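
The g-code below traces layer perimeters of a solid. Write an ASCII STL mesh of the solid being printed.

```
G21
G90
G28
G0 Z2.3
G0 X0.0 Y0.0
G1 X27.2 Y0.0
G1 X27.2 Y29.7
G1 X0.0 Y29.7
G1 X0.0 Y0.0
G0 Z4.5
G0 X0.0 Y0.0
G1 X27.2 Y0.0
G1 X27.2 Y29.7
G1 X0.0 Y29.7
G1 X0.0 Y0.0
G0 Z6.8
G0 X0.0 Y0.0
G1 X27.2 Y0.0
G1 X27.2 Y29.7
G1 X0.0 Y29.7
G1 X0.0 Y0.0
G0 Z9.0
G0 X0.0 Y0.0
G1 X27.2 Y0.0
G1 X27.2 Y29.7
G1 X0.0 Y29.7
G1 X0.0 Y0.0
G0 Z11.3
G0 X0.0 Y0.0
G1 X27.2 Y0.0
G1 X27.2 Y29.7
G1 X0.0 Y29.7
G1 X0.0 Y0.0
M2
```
solid part
  facet normal 0.0000 0.0000 -1.0000
    outer loop
      vertex 27.2 29.7 0.0
      vertex 27.2 0.0 0.0
      vertex 0.0 0.0 0.0
    endloop
  endfacet
  facet normal 0.0000 0.0000 -1.0000
    outer loop
      vertex 0.0 29.7 0.0
      vertex 27.2 29.7 0.0
      vertex 0.0 0.0 0.0
    endloop
  endfacet
  facet normal 0.0000 0.0000 1.0000
    outer loop
      vertex 0.0 0.0 11.3
      vertex 27.2 0.0 11.3
      vertex 27.2 29.7 11.3
    endloop
  endfacet
  facet normal 0.0000 0.0000 1.0000
    outer loop
      vertex 0.0 0.0 11.3
      vertex 27.2 29.7 11.3
      vertex 0.0 29.7 11.3
    endloop
  endfacet
  facet normal 0.0000 -1.0000 0.0000
    outer loop
      vertex 0.0 0.0 0.0
      vertex 27.2 0.0 0.0
      vertex 27.2 0.0 11.3
    endloop
  endfacet
  facet normal 0.0000 -1.0000 0.0000
    outer loop
      vertex 0.0 0.0 0.0
      vertex 27.2 0.0 11.3
      vertex 0.0 0.0 11.3
    endloop
  endfacet
  facet normal 0.0000 1.0000 0.0000
    outer loop
      vertex 27.2 29.7 11.3
      vertex 27.2 29.7 0.0
      vertex 0.0 29.7 0.0
    endloop
  endfacet
  facet normal 0.0000 1.0000 0.0000
    outer loop
      vertex 0.0 29.7 11.3
      vertex 27.2 29.7 11.3
      vertex 0.0 29.7 0.0
    endloop
  endfacet
  facet normal -1.0000 0.0000 0.0000
    outer loop
      vertex 0.0 29.7 11.3
      vertex 0.0 29.7 0.0
      vertex 0.0 0.0 0.0
    endloop
  endfacet
  facet normal -1.0000 0.0000 0.0000
    outer loop
      vertex 0.0 0.0 11.3
      vertex 0.0 29.7 11.3
      vertex 0.0 0.0 0.0
    endloop
  endfacet
  facet normal 1.0000 0.0000 0.0000
    outer loop
      vertex 27.2 0.0 0.0
      vertex 27.2 29.7 0.0
      vertex 27.2 29.7 11.3
    endloop
  endfacet
  facet normal 1.0000 0.0000 0.0000
    outer loop
      vertex 27.2 0.0 0.0
      vertex 27.2 29.7 11.3
      vertex 27.2 0.0 11.3
    endloop
  endfacet
endsolid part

The G0 Z moves step by Δz≈2.3 mm. Every layer's G1 loop is the same polygon, so the solid is a straight extrusion of it from z=0 to z≈11.3. Closing with flat bottom and top caps and triangulating gives 12 facets — a rectangular box, roughly 27.2 × 29.7 mm footprint and 11.3 mm tall.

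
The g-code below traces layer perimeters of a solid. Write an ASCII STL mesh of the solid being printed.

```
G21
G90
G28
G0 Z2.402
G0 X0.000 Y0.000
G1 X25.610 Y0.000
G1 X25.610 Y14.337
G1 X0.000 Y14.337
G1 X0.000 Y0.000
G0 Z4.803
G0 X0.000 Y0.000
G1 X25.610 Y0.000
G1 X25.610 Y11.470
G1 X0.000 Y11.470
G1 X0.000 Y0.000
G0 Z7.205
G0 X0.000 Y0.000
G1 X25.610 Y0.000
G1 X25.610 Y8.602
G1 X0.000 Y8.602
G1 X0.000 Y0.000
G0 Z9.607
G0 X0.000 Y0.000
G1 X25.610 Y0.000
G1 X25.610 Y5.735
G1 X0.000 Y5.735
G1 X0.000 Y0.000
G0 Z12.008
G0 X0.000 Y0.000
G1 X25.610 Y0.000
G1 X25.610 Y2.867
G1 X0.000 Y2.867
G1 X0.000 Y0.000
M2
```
solid part
  facet normal 0.0000 0.0000 -1.0000
    outer loop
      vertex 25.610 17.205 0.000
      vertex 25.610 0.000 0.000
      vertex 0.000 0.000 0.000
    endloop
  endfacet
  facet normal 0.0000 0.0000 -1.0000
    outer loop
      vertex 0.000 17.205 0.000
      vertex 25.610 17.205 0.000
      vertex 0.000 0.000 0.000
    endloop
  endfacet
  facet normal 0.0000 -1.0000 0.0000
    outer loop
      vertex 0.000 0.000 0.000
      vertex 25.610 0.000 0.000
      vertex 25.610 0.000 14.410
    endloop
  endfacet
  facet normal 0.0000 -1.0000 0.0000
    outer loop
      vertex 0.000 0.000 0.000
      vertex 25.610 0.000 14.410
      vertex 0.000 0.000 14.410
    endloop
  endfacet
  facet normal 0.0000 0.6421 0.7666
    outer loop
      vertex 0.000 0.000 14.410
      vertex 25.610 0.000 14.410
      vertex 25.610 17.205 0.000
    endloop
  endfacet
  facet normal 0.0000 0.6421 0.7666
    outer loop
      vertex 0.000 0.000 14.410
      vertex 25.610 17.205 0.000
      vertex 0.000 17.205 0.000
    endloop
  endfacet
  facet normal -1.0000 0.0000 0.0000
    outer loop
      vertex 0.000 0.000 14.410
      vertex 0.000 17.205 0.000
      vertex 0.000 0.000 0.000
    endloop
  endfacet
  facet normal 1.0000 0.0000 0.0000
    outer loop
      vertex 25.610 0.000 0.000
      vertex 25.610 17.205 0.000
      vertex 25.610 0.000 14.410
    endloop
  endfacet
endsolid part

The G0 Z moves step by Δz≈2.402 mm. The G1 loops shrink linearly with z, so the solid tapers from its base footprint up to z≈14.4. Closing with a flat bottom cap and the tapered top and triangulating gives 8 facets — a wedge (ramp): 25.6 × 17.2 mm base, rising to 14.4 mm along the y=0 edge and sloping linearly to z=0 at y=17.2.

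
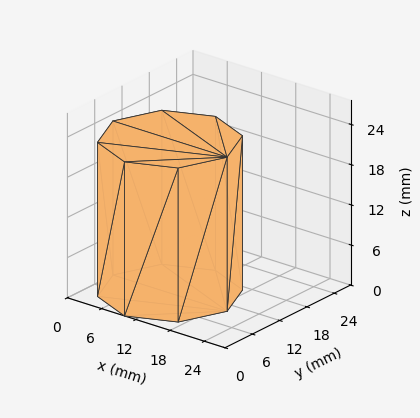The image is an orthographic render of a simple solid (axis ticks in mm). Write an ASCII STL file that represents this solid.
Reading the render: the shape is a regular 8-sided prism (a cylinder approximated with 8 flat sides), circumscribed radius ≈ 10 mm, height ≈ 23 mm (dimensions read to the nearest mm from the axis ticks). For the STL, each face is triangulated and given an outward normal.

solid part
  facet normal 0.0000 0.0000 -1.0000
    outer loop
      vertex 10.00 20.00 0.00
      vertex 17.07 17.07 0.00
      vertex 20.00 10.00 0.00
    endloop
  endfacet
  facet normal 0.0000 0.0000 -1.0000
    outer loop
      vertex 2.93 17.07 0.00
      vertex 10.00 20.00 0.00
      vertex 20.00 10.00 0.00
    endloop
  endfacet
  facet normal 0.0000 0.0000 -1.0000
    outer loop
      vertex 0.00 10.00 0.00
      vertex 2.93 17.07 0.00
      vertex 20.00 10.00 0.00
    endloop
  endfacet
  facet normal 0.0000 0.0000 -1.0000
    outer loop
      vertex 2.93 2.93 0.00
      vertex 0.00 10.00 0.00
      vertex 20.00 10.00 0.00
    endloop
  endfacet
  facet normal 0.0000 0.0000 -1.0000
    outer loop
      vertex 10.00 0.00 0.00
      vertex 2.93 2.93 0.00
      vertex 20.00 10.00 0.00
    endloop
  endfacet
  facet normal 0.0000 0.0000 -1.0000
    outer loop
      vertex 17.07 2.93 0.00
      vertex 10.00 0.00 0.00
      vertex 20.00 10.00 0.00
    endloop
  endfacet
  facet normal 0.0000 0.0000 1.0000
    outer loop
      vertex 20.00 10.00 23.00
      vertex 17.07 17.07 23.00
      vertex 10.00 20.00 23.00
    endloop
  endfacet
  facet normal 0.0000 0.0000 1.0000
    outer loop
      vertex 20.00 10.00 23.00
      vertex 10.00 20.00 23.00
      vertex 2.93 17.07 23.00
    endloop
  endfacet
  facet normal 0.0000 0.0000 1.0000
    outer loop
      vertex 20.00 10.00 23.00
      vertex 2.93 17.07 23.00
      vertex 0.00 10.00 23.00
    endloop
  endfacet
  facet normal 0.0000 0.0000 1.0000
    outer loop
      vertex 20.00 10.00 23.00
      vertex 0.00 10.00 23.00
      vertex 2.93 2.93 23.00
    endloop
  endfacet
  facet normal 0.0000 0.0000 1.0000
    outer loop
      vertex 20.00 10.00 23.00
      vertex 2.93 2.93 23.00
      vertex 10.00 0.00 23.00
    endloop
  endfacet
  facet normal 0.0000 0.0000 1.0000
    outer loop
      vertex 20.00 10.00 23.00
      vertex 10.00 0.00 23.00
      vertex 17.07 2.93 23.00
    endloop
  endfacet
  facet normal 0.9238 0.3829 0.0000
    outer loop
      vertex 20.00 10.00 0.00
      vertex 17.07 17.07 0.00
      vertex 17.07 17.07 23.00
    endloop
  endfacet
  facet normal 0.9238 0.3829 0.0000
    outer loop
      vertex 20.00 10.00 0.00
      vertex 17.07 17.07 23.00
      vertex 20.00 10.00 23.00
    endloop
  endfacet
  facet normal 0.3829 0.9238 0.0000
    outer loop
      vertex 17.07 17.07 0.00
      vertex 10.00 20.00 0.00
      vertex 10.00 20.00 23.00
    endloop
  endfacet
  facet normal 0.3829 0.9238 0.0000
    outer loop
      vertex 17.07 17.07 0.00
      vertex 10.00 20.00 23.00
      vertex 17.07 17.07 23.00
    endloop
  endfacet
  facet normal -0.3829 0.9238 0.0000
    outer loop
      vertex 10.00 20.00 0.00
      vertex 2.93 17.07 0.00
      vertex 2.93 17.07 23.00
    endloop
  endfacet
  facet normal -0.3829 0.9238 0.0000
    outer loop
      vertex 10.00 20.00 0.00
      vertex 2.93 17.07 23.00
      vertex 10.00 20.00 23.00
    endloop
  endfacet
  facet normal -0.9238 0.3829 0.0000
    outer loop
      vertex 2.93 17.07 0.00
      vertex 0.00 10.00 0.00
      vertex 0.00 10.00 23.00
    endloop
  endfacet
  facet normal -0.9238 0.3829 0.0000
    outer loop
      vertex 2.93 17.07 0.00
      vertex 0.00 10.00 23.00
      vertex 2.93 17.07 23.00
    endloop
  endfacet
  facet normal -0.9238 -0.3829 0.0000
    outer loop
      vertex 0.00 10.00 0.00
      vertex 2.93 2.93 0.00
      vertex 2.93 2.93 23.00
    endloop
  endfacet
  facet normal -0.9238 -0.3829 0.0000
    outer loop
      vertex 0.00 10.00 0.00
      vertex 2.93 2.93 23.00
      vertex 0.00 10.00 23.00
    endloop
  endfacet
  facet normal -0.3829 -0.9238 0.0000
    outer loop
      vertex 2.93 2.93 0.00
      vertex 10.00 0.00 0.00
      vertex 10.00 0.00 23.00
    endloop
  endfacet
  facet normal -0.3829 -0.9238 0.0000
    outer loop
      vertex 2.93 2.93 0.00
      vertex 10.00 0.00 23.00
      vertex 2.93 2.93 23.00
    endloop
  endfacet
  facet normal 0.3829 -0.9238 0.0000
    outer loop
      vertex 10.00 0.00 0.00
      vertex 17.07 2.93 0.00
      vertex 17.07 2.93 23.00
    endloop
  endfacet
  facet normal 0.3829 -0.9238 0.0000
    outer loop
      vertex 10.00 0.00 0.00
      vertex 17.07 2.93 23.00
      vertex 10.00 0.00 23.00
    endloop
  endfacet
  facet normal 0.9238 -0.3829 0.0000
    outer loop
      vertex 17.07 2.93 0.00
      vertex 20.00 10.00 0.00
      vertex 20.00 10.00 23.00
    endloop
  endfacet
  facet normal 0.9238 -0.3829 0.0000
    outer loop
      vertex 17.07 2.93 0.00
      vertex 20.00 10.00 23.00
      vertex 17.07 2.93 23.00
    endloop
  endfacet
endsolid part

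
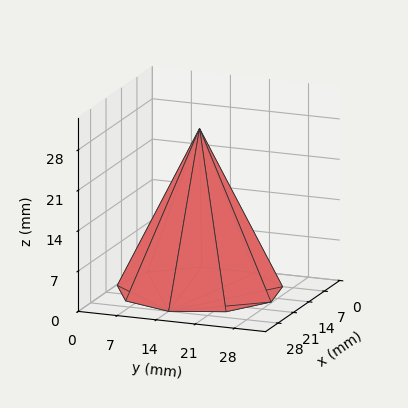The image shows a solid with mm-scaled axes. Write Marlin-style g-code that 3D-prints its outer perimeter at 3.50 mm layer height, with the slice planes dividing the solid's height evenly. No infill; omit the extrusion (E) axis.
Reading the render: the shape is a regular 9-sided pyramid, base circumscribed radius ≈ 14 mm, apex at z ≈ 28 mm (dimensions read to the nearest mm from the axis ticks). For the g-code, the solid's height is divided into equal slices at the stated Δz and each level perimeter traced with G1 moves after a G0 lift.

; perimeter-only toolpath
G21 ; units = mm
G90 ; absolute positioning
G28 ; home
; layer 1
G0 Z3.50
G0 X26.25 Y14.00
G1 X23.38 Y21.88
G1 X16.13 Y26.07
G1 X7.88 Y24.61
G1 X2.48 Y18.19
G1 X2.48 Y9.81
G1 X7.88 Y3.40
G1 X16.13 Y1.93
G1 X23.38 Y6.12
G1 X26.25 Y14.00
; layer 2
G0 Z7.00
G0 X24.50 Y14.00
G1 X22.04 Y20.75
G1 X15.82 Y24.34
G1 X8.75 Y23.09
G1 X4.13 Y17.59
G1 X4.13 Y10.41
G1 X8.75 Y4.91
G1 X15.82 Y3.66
G1 X22.04 Y7.25
G1 X24.50 Y14.00
; layer 3
G0 Z10.50
G0 X22.75 Y14.00
G1 X20.70 Y19.62
G1 X15.52 Y22.62
G1 X9.62 Y21.57
G1 X5.78 Y16.99
G1 X5.78 Y11.01
G1 X9.62 Y6.42
G1 X15.52 Y5.38
G1 X20.70 Y8.38
G1 X22.75 Y14.00
; layer 4
G0 Z14.00
G0 X21.00 Y14.00
G1 X19.36 Y18.50
G1 X15.21 Y20.89
G1 X10.50 Y20.06
G1 X7.42 Y16.39
G1 X7.42 Y11.61
G1 X10.50 Y7.94
G1 X15.21 Y7.11
G1 X19.36 Y9.50
G1 X21.00 Y14.00
; layer 5
G0 Z17.50
G0 X19.25 Y14.00
G1 X18.02 Y17.38
G1 X14.91 Y19.17
G1 X11.38 Y18.55
G1 X9.06 Y15.80
G1 X9.06 Y12.20
G1 X11.38 Y9.46
G1 X14.91 Y8.83
G1 X18.02 Y10.62
G1 X19.25 Y14.00
; layer 6
G0 Z21.00
G0 X17.50 Y14.00
G1 X16.68 Y16.25
G1 X14.61 Y17.45
G1 X12.25 Y17.03
G1 X10.71 Y15.20
G1 X10.71 Y12.80
G1 X12.25 Y10.97
G1 X14.61 Y10.55
G1 X16.68 Y11.75
G1 X17.50 Y14.00
; layer 7
G0 Z24.50
G0 X15.75 Y14.00
G1 X15.34 Y15.12
G1 X14.30 Y15.72
G1 X13.12 Y15.52
G1 X12.36 Y14.60
G1 X12.36 Y13.40
G1 X13.12 Y12.48
G1 X14.30 Y12.28
G1 X15.34 Y12.88
G1 X15.75 Y14.00
M2 ; end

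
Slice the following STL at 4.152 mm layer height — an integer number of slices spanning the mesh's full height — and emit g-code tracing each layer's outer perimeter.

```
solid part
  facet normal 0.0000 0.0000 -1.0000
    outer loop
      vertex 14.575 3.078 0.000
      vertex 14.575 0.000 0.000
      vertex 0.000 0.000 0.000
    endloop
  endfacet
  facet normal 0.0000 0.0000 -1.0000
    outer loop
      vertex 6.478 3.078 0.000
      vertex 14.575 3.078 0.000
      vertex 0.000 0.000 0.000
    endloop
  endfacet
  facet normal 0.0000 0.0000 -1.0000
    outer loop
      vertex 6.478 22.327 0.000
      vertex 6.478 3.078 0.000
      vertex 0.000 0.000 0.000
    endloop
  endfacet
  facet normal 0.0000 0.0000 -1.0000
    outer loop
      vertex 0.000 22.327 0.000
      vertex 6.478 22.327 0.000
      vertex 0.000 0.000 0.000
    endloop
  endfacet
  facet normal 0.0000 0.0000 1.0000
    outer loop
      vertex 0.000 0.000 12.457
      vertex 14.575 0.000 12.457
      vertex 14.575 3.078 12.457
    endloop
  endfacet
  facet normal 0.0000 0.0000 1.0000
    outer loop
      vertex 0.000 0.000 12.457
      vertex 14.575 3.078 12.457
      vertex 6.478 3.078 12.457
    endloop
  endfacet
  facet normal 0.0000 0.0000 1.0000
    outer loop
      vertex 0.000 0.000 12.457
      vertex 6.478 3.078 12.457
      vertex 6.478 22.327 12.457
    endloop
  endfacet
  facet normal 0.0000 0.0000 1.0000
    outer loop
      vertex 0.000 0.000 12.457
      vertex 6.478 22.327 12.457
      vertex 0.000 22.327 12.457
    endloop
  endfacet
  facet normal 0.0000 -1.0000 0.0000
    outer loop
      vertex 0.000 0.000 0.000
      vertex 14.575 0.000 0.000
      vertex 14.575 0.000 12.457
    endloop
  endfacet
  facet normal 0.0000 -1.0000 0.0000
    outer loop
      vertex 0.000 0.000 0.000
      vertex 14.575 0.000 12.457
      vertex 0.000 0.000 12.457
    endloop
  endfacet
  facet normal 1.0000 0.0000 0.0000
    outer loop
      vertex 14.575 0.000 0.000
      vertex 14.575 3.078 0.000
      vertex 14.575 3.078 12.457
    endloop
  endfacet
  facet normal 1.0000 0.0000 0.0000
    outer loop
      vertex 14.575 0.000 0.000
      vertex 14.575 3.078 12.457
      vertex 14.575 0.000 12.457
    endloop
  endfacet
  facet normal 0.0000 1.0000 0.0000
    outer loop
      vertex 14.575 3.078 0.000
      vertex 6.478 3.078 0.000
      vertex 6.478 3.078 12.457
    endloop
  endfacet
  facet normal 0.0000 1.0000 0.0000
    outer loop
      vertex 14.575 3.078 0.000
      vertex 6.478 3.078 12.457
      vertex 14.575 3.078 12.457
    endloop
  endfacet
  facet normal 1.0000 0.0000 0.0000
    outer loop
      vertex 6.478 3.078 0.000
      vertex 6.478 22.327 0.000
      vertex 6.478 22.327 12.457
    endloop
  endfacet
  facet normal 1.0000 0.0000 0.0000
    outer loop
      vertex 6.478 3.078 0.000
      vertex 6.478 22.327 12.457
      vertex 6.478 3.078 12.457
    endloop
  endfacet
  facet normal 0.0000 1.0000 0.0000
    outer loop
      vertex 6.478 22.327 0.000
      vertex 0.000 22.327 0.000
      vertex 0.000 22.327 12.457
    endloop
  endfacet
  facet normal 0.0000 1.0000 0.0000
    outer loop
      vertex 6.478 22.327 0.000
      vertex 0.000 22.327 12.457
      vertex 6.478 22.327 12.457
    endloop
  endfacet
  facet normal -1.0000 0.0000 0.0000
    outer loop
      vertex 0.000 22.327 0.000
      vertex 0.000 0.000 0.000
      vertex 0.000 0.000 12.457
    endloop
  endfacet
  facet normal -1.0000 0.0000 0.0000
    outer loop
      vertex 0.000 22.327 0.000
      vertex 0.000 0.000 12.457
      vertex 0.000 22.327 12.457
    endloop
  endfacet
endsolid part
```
; perimeter-only toolpath
G21 ; units = mm
G90 ; absolute positioning
G28 ; home
; layer 1
G0 Z4.152
G0 X0.000 Y0.000
G1 X14.575 Y0.000
G1 X14.575 Y3.078
G1 X6.478 Y3.078
G1 X6.478 Y22.327
G1 X0.000 Y22.327
G1 X0.000 Y0.000
; layer 2
G0 Z8.305
G0 X0.000 Y0.000
G1 X14.575 Y0.000
G1 X14.575 Y3.078
G1 X6.478 Y3.078
G1 X6.478 Y22.327
G1 X0.000 Y22.327
G1 X0.000 Y0.000
; layer 3
G0 Z12.457
G0 X0.000 Y0.000
G1 X14.575 Y0.000
G1 X14.575 Y3.078
G1 X6.478 Y3.078
G1 X6.478 Y22.327
G1 X0.000 Y22.327
G1 X0.000 Y0.000
M2 ; end

The solid is an L-shaped prism: outer 14.6 × 22.3 mm, arm thicknesses ≈ 3.08 mm (horizontal) and 6.48 mm (vertical), extruded 12.5 mm in z. Slicing at Δz = 4.152 mm — 3 equal slices spanning the solid's height, so layer i sits at z = i·h/3 — gives 3 non-empty perimeters. Each is a 6-segment closed polygon; G0 lifts to the layer z and rapids to the start vertex, then G1 traces the edges.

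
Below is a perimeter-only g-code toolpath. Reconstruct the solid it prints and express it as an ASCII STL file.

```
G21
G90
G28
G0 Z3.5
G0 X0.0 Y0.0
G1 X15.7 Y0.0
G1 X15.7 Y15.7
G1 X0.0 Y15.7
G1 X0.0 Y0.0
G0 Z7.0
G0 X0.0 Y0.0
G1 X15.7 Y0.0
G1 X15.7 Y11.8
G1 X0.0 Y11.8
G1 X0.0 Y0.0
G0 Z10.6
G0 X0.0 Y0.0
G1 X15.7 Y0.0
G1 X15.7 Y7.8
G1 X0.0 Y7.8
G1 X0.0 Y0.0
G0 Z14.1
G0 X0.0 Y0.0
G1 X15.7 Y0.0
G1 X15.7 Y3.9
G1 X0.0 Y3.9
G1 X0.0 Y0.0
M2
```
solid part
  facet normal 0.0000 0.0000 -1.0000
    outer loop
      vertex 15.7 19.6 0.0
      vertex 15.7 0.0 0.0
      vertex 0.0 0.0 0.0
    endloop
  endfacet
  facet normal 0.0000 0.0000 -1.0000
    outer loop
      vertex 0.0 19.6 0.0
      vertex 15.7 19.6 0.0
      vertex 0.0 0.0 0.0
    endloop
  endfacet
  facet normal 0.0000 -1.0000 0.0000
    outer loop
      vertex 0.0 0.0 0.0
      vertex 15.7 0.0 0.0
      vertex 15.7 0.0 17.6
    endloop
  endfacet
  facet normal 0.0000 -1.0000 0.0000
    outer loop
      vertex 0.0 0.0 0.0
      vertex 15.7 0.0 17.6
      vertex 0.0 0.0 17.6
    endloop
  endfacet
  facet normal 0.0000 0.6681 0.7440
    outer loop
      vertex 0.0 0.0 17.6
      vertex 15.7 0.0 17.6
      vertex 15.7 19.6 0.0
    endloop
  endfacet
  facet normal 0.0000 0.6681 0.7440
    outer loop
      vertex 0.0 0.0 17.6
      vertex 15.7 19.6 0.0
      vertex 0.0 19.6 0.0
    endloop
  endfacet
  facet normal -1.0000 0.0000 0.0000
    outer loop
      vertex 0.0 0.0 17.6
      vertex 0.0 19.6 0.0
      vertex 0.0 0.0 0.0
    endloop
  endfacet
  facet normal 1.0000 0.0000 0.0000
    outer loop
      vertex 15.7 0.0 0.0
      vertex 15.7 19.6 0.0
      vertex 15.7 0.0 17.6
    endloop
  endfacet
endsolid part

The G0 Z moves step by Δz≈3.5 mm. The G1 loops shrink linearly with z, so the solid tapers from its base footprint up to z≈17.6. Closing with a flat bottom cap and the tapered top and triangulating gives 8 facets — a wedge (ramp): 15.7 × 19.6 mm base, rising to 17.6 mm along the y=0 edge and sloping linearly to z=0 at y=19.6.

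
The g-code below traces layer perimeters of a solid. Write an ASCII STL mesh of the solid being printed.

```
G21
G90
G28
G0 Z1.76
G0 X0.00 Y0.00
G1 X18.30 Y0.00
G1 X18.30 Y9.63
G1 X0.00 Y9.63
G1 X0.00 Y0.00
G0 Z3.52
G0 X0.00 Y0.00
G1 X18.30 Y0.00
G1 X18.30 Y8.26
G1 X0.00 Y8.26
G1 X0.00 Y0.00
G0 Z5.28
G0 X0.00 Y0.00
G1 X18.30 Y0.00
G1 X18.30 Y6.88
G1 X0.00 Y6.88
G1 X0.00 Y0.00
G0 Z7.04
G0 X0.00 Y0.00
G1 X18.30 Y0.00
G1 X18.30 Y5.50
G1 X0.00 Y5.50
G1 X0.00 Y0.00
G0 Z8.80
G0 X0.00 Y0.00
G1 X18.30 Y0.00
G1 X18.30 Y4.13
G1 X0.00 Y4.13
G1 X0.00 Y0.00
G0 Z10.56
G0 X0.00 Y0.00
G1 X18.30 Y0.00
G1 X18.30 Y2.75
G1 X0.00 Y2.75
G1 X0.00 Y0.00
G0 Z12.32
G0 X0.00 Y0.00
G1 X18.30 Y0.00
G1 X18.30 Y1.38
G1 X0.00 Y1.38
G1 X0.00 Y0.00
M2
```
solid part
  facet normal 0.0000 0.0000 -1.0000
    outer loop
      vertex 18.30 11.01 0.00
      vertex 18.30 0.00 0.00
      vertex 0.00 0.00 0.00
    endloop
  endfacet
  facet normal 0.0000 0.0000 -1.0000
    outer loop
      vertex 0.00 11.01 0.00
      vertex 18.30 11.01 0.00
      vertex 0.00 0.00 0.00
    endloop
  endfacet
  facet normal 0.0000 -1.0000 0.0000
    outer loop
      vertex 0.00 0.00 0.00
      vertex 18.30 0.00 0.00
      vertex 18.30 0.00 14.08
    endloop
  endfacet
  facet normal 0.0000 -1.0000 0.0000
    outer loop
      vertex 0.00 0.00 0.00
      vertex 18.30 0.00 14.08
      vertex 0.00 0.00 14.08
    endloop
  endfacet
  facet normal 0.0000 0.7878 0.6160
    outer loop
      vertex 0.00 0.00 14.08
      vertex 18.30 0.00 14.08
      vertex 18.30 11.01 0.00
    endloop
  endfacet
  facet normal 0.0000 0.7878 0.6160
    outer loop
      vertex 0.00 0.00 14.08
      vertex 18.30 11.01 0.00
      vertex 0.00 11.01 0.00
    endloop
  endfacet
  facet normal -1.0000 0.0000 0.0000
    outer loop
      vertex 0.00 0.00 14.08
      vertex 0.00 11.01 0.00
      vertex 0.00 0.00 0.00
    endloop
  endfacet
  facet normal 1.0000 0.0000 0.0000
    outer loop
      vertex 18.30 0.00 0.00
      vertex 18.30 11.01 0.00
      vertex 18.30 0.00 14.08
    endloop
  endfacet
endsolid part

The G0 Z moves step by Δz≈1.76 mm. The G1 loops shrink linearly with z, so the solid tapers from its base footprint up to z≈14.1. Closing with a flat bottom cap and the tapered top and triangulating gives 8 facets — a wedge (ramp): 18.3 × 11 mm base, rising to 14.1 mm along the y=0 edge and sloping linearly to z=0 at y=11.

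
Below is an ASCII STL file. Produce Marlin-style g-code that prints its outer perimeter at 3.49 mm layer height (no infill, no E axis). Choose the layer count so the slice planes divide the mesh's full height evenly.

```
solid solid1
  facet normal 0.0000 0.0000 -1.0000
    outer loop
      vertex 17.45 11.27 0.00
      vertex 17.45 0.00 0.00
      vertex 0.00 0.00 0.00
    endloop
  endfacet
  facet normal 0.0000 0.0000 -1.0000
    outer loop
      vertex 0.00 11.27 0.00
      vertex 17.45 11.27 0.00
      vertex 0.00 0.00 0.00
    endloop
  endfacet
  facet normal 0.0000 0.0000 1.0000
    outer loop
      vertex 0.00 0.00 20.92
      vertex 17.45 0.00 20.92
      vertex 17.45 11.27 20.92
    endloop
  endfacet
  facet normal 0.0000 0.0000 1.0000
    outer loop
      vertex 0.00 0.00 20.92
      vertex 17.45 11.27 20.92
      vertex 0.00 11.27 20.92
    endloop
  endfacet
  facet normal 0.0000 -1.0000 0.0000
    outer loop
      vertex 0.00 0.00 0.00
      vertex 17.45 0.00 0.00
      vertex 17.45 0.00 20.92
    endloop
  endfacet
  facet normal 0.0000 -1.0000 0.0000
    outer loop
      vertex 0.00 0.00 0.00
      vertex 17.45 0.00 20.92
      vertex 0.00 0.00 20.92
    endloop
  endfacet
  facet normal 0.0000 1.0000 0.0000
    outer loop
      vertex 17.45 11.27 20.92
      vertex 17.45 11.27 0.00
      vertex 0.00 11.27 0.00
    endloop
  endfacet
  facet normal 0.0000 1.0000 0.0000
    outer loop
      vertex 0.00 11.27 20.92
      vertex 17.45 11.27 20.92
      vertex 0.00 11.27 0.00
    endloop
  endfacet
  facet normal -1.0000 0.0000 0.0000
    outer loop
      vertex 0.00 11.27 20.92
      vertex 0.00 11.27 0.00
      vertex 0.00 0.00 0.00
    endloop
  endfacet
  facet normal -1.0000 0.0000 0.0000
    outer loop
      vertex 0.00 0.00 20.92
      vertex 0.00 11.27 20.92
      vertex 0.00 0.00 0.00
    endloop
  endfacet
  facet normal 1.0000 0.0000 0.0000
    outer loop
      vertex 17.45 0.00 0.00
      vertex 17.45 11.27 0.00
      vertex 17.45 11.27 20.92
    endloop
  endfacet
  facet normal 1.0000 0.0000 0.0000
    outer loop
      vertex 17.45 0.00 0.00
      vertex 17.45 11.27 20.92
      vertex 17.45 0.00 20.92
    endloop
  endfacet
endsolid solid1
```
; perimeter-only toolpath
G21 ; units = mm
G90 ; absolute positioning
G28 ; home
; layer 1
G0 Z3.49
G0 X0.00 Y0.00
G1 X17.45 Y0.00
G1 X17.45 Y11.27
G1 X0.00 Y11.27
G1 X0.00 Y0.00
; layer 2
G0 Z6.97
G0 X0.00 Y0.00
G1 X17.45 Y0.00
G1 X17.45 Y11.27
G1 X0.00 Y11.27
G1 X0.00 Y0.00
; layer 3
G0 Z10.46
G0 X0.00 Y0.00
G1 X17.45 Y0.00
G1 X17.45 Y11.27
G1 X0.00 Y11.27
G1 X0.00 Y0.00
; layer 4
G0 Z13.95
G0 X0.00 Y0.00
G1 X17.45 Y0.00
G1 X17.45 Y11.27
G1 X0.00 Y11.27
G1 X0.00 Y0.00
; layer 5
G0 Z17.43
G0 X0.00 Y0.00
G1 X17.45 Y0.00
G1 X17.45 Y11.27
G1 X0.00 Y11.27
G1 X0.00 Y0.00
; layer 6
G0 Z20.92
G0 X0.00 Y0.00
G1 X17.45 Y0.00
G1 X17.45 Y11.27
G1 X0.00 Y11.27
G1 X0.00 Y0.00
M2 ; end

The solid is a rectangular box, roughly 17.4 × 11.3 mm footprint and 20.9 mm tall. Slicing at Δz = 3.49 mm — 6 equal slices spanning the solid's height, so layer i sits at z = i·h/6 — gives 6 non-empty perimeters. Each is a 4-segment closed polygon; G0 lifts to the layer z and rapids to the start vertex, then G1 traces the edges.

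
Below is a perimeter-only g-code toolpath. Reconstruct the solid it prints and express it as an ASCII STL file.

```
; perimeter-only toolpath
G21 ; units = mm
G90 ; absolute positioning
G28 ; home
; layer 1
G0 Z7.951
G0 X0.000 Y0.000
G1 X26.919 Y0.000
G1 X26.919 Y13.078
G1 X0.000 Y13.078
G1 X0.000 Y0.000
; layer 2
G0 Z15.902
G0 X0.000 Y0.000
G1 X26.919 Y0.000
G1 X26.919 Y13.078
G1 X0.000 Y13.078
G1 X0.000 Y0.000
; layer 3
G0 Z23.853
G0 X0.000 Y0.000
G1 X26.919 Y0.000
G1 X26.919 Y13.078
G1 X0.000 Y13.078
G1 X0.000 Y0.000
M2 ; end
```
solid part
  facet normal 0.0000 0.0000 -1.0000
    outer loop
      vertex 26.919 13.078 0.000
      vertex 26.919 0.000 0.000
      vertex 0.000 0.000 0.000
    endloop
  endfacet
  facet normal 0.0000 0.0000 -1.0000
    outer loop
      vertex 0.000 13.078 0.000
      vertex 26.919 13.078 0.000
      vertex 0.000 0.000 0.000
    endloop
  endfacet
  facet normal 0.0000 0.0000 1.0000
    outer loop
      vertex 0.000 0.000 23.853
      vertex 26.919 0.000 23.853
      vertex 26.919 13.078 23.853
    endloop
  endfacet
  facet normal 0.0000 0.0000 1.0000
    outer loop
      vertex 0.000 0.000 23.853
      vertex 26.919 13.078 23.853
      vertex 0.000 13.078 23.853
    endloop
  endfacet
  facet normal 0.0000 -1.0000 0.0000
    outer loop
      vertex 0.000 0.000 0.000
      vertex 26.919 0.000 0.000
      vertex 26.919 0.000 23.853
    endloop
  endfacet
  facet normal 0.0000 -1.0000 0.0000
    outer loop
      vertex 0.000 0.000 0.000
      vertex 26.919 0.000 23.853
      vertex 0.000 0.000 23.853
    endloop
  endfacet
  facet normal 0.0000 1.0000 0.0000
    outer loop
      vertex 26.919 13.078 23.853
      vertex 26.919 13.078 0.000
      vertex 0.000 13.078 0.000
    endloop
  endfacet
  facet normal 0.0000 1.0000 0.0000
    outer loop
      vertex 0.000 13.078 23.853
      vertex 26.919 13.078 23.853
      vertex 0.000 13.078 0.000
    endloop
  endfacet
  facet normal -1.0000 0.0000 0.0000
    outer loop
      vertex 0.000 13.078 23.853
      vertex 0.000 13.078 0.000
      vertex 0.000 0.000 0.000
    endloop
  endfacet
  facet normal -1.0000 0.0000 0.0000
    outer loop
      vertex 0.000 0.000 23.853
      vertex 0.000 13.078 23.853
      vertex 0.000 0.000 0.000
    endloop
  endfacet
  facet normal 1.0000 0.0000 0.0000
    outer loop
      vertex 26.919 0.000 0.000
      vertex 26.919 13.078 0.000
      vertex 26.919 13.078 23.853
    endloop
  endfacet
  facet normal 1.0000 0.0000 0.0000
    outer loop
      vertex 26.919 0.000 0.000
      vertex 26.919 13.078 23.853
      vertex 26.919 0.000 23.853
    endloop
  endfacet
endsolid part

The G0 Z moves step by Δz≈7.951 mm. Every layer's G1 loop is the same polygon, so the solid is a straight extrusion of it from z=0 to z≈23.9. Closing with flat bottom and top caps and triangulating gives 12 facets — a rectangular box, roughly 26.9 × 13.1 mm footprint and 23.9 mm tall.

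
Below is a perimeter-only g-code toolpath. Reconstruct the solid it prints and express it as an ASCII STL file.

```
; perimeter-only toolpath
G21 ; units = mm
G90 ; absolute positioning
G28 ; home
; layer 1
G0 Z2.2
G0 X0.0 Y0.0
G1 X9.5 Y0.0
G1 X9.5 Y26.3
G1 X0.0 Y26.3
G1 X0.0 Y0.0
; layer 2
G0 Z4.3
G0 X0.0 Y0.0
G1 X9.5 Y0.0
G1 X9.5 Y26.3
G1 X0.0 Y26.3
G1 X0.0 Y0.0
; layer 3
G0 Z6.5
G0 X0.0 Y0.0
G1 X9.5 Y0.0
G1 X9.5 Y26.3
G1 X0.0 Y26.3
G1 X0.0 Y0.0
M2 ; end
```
solid part
  facet normal 0.0000 0.0000 -1.0000
    outer loop
      vertex 9.5 26.3 0.0
      vertex 9.5 0.0 0.0
      vertex 0.0 0.0 0.0
    endloop
  endfacet
  facet normal 0.0000 0.0000 -1.0000
    outer loop
      vertex 0.0 26.3 0.0
      vertex 9.5 26.3 0.0
      vertex 0.0 0.0 0.0
    endloop
  endfacet
  facet normal 0.0000 0.0000 1.0000
    outer loop
      vertex 0.0 0.0 6.5
      vertex 9.5 0.0 6.5
      vertex 9.5 26.3 6.5
    endloop
  endfacet
  facet normal 0.0000 0.0000 1.0000
    outer loop
      vertex 0.0 0.0 6.5
      vertex 9.5 26.3 6.5
      vertex 0.0 26.3 6.5
    endloop
  endfacet
  facet normal 0.0000 -1.0000 0.0000
    outer loop
      vertex 0.0 0.0 0.0
      vertex 9.5 0.0 0.0
      vertex 9.5 0.0 6.5
    endloop
  endfacet
  facet normal 0.0000 -1.0000 0.0000
    outer loop
      vertex 0.0 0.0 0.0
      vertex 9.5 0.0 6.5
      vertex 0.0 0.0 6.5
    endloop
  endfacet
  facet normal 0.0000 1.0000 0.0000
    outer loop
      vertex 9.5 26.3 6.5
      vertex 9.5 26.3 0.0
      vertex 0.0 26.3 0.0
    endloop
  endfacet
  facet normal 0.0000 1.0000 0.0000
    outer loop
      vertex 0.0 26.3 6.5
      vertex 9.5 26.3 6.5
      vertex 0.0 26.3 0.0
    endloop
  endfacet
  facet normal -1.0000 0.0000 0.0000
    outer loop
      vertex 0.0 26.3 6.5
      vertex 0.0 26.3 0.0
      vertex 0.0 0.0 0.0
    endloop
  endfacet
  facet normal -1.0000 0.0000 0.0000
    outer loop
      vertex 0.0 0.0 6.5
      vertex 0.0 26.3 6.5
      vertex 0.0 0.0 0.0
    endloop
  endfacet
  facet normal 1.0000 0.0000 0.0000
    outer loop
      vertex 9.5 0.0 0.0
      vertex 9.5 26.3 0.0
      vertex 9.5 26.3 6.5
    endloop
  endfacet
  facet normal 1.0000 0.0000 0.0000
    outer loop
      vertex 9.5 0.0 0.0
      vertex 9.5 26.3 6.5
      vertex 9.5 0.0 6.5
    endloop
  endfacet
endsolid part

The G0 Z moves step by Δz≈2.2 mm. Every layer's G1 loop is the same polygon, so the solid is a straight extrusion of it from z=0 to z≈6.5. Closing with flat bottom and top caps and triangulating gives 12 facets — a rectangular box, roughly 9.5 × 26.3 mm footprint and 6.5 mm tall.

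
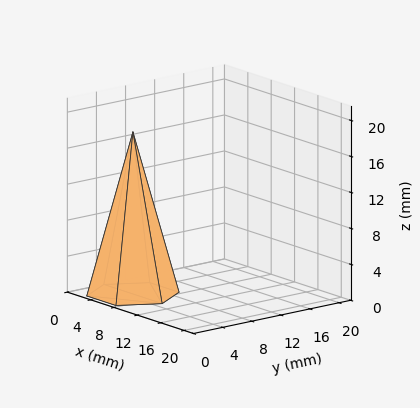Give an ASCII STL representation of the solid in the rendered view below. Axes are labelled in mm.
Reading the render: the shape is a regular 6-sided pyramid, base circumscribed radius ≈ 5 mm, apex at z ≈ 18 mm (dimensions read to the nearest mm from the axis ticks). For the STL, each face is triangulated and given an outward normal.

solid part
  facet normal 0.0000 0.0000 -1.0000
    outer loop
      vertex 2.50 9.33 0.00
      vertex 7.50 9.33 0.00
      vertex 10.00 5.00 0.00
    endloop
  endfacet
  facet normal 0.0000 0.0000 -1.0000
    outer loop
      vertex 0.00 5.00 0.00
      vertex 2.50 9.33 0.00
      vertex 10.00 5.00 0.00
    endloop
  endfacet
  facet normal 0.0000 0.0000 -1.0000
    outer loop
      vertex 2.50 0.67 0.00
      vertex 0.00 5.00 0.00
      vertex 10.00 5.00 0.00
    endloop
  endfacet
  facet normal 0.0000 0.0000 -1.0000
    outer loop
      vertex 7.50 0.67 0.00
      vertex 2.50 0.67 0.00
      vertex 10.00 5.00 0.00
    endloop
  endfacet
  facet normal 0.8420 0.4861 0.2339
    outer loop
      vertex 10.00 5.00 0.00
      vertex 7.50 9.33 0.00
      vertex 5.00 5.00 18.00
    endloop
  endfacet
  facet normal 0.0000 0.9723 0.2339
    outer loop
      vertex 7.50 9.33 0.00
      vertex 2.50 9.33 0.00
      vertex 5.00 5.00 18.00
    endloop
  endfacet
  facet normal -0.8420 0.4861 0.2339
    outer loop
      vertex 2.50 9.33 0.00
      vertex 0.00 5.00 0.00
      vertex 5.00 5.00 18.00
    endloop
  endfacet
  facet normal -0.8420 -0.4861 0.2339
    outer loop
      vertex 0.00 5.00 0.00
      vertex 2.50 0.67 0.00
      vertex 5.00 5.00 18.00
    endloop
  endfacet
  facet normal 0.0000 -0.9723 0.2339
    outer loop
      vertex 2.50 0.67 0.00
      vertex 7.50 0.67 0.00
      vertex 5.00 5.00 18.00
    endloop
  endfacet
  facet normal 0.8420 -0.4861 0.2339
    outer loop
      vertex 7.50 0.67 0.00
      vertex 10.00 5.00 0.00
      vertex 5.00 5.00 18.00
    endloop
  endfacet
endsolid part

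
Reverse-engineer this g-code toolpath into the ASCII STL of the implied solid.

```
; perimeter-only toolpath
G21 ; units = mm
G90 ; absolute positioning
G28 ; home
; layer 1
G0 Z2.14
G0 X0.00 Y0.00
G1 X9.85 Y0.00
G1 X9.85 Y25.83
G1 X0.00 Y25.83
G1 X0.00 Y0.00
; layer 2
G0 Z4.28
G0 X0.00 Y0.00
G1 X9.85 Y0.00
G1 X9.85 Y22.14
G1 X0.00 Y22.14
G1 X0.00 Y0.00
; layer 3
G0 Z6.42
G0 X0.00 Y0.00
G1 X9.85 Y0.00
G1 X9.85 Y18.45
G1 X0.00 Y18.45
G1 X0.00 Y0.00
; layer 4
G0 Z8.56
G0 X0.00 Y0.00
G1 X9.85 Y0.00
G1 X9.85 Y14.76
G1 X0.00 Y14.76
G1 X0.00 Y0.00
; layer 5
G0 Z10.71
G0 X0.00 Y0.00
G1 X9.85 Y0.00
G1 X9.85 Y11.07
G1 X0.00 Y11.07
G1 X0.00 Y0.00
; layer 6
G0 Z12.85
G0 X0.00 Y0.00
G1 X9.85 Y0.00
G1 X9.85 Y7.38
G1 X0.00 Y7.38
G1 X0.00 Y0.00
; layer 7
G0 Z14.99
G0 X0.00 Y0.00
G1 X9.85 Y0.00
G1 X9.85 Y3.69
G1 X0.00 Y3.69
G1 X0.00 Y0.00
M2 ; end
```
solid part
  facet normal 0.0000 0.0000 -1.0000
    outer loop
      vertex 9.85 29.52 0.00
      vertex 9.85 0.00 0.00
      vertex 0.00 0.00 0.00
    endloop
  endfacet
  facet normal 0.0000 0.0000 -1.0000
    outer loop
      vertex 0.00 29.52 0.00
      vertex 9.85 29.52 0.00
      vertex 0.00 0.00 0.00
    endloop
  endfacet
  facet normal 0.0000 -1.0000 0.0000
    outer loop
      vertex 0.00 0.00 0.00
      vertex 9.85 0.00 0.00
      vertex 9.85 0.00 17.13
    endloop
  endfacet
  facet normal 0.0000 -1.0000 0.0000
    outer loop
      vertex 0.00 0.00 0.00
      vertex 9.85 0.00 17.13
      vertex 0.00 0.00 17.13
    endloop
  endfacet
  facet normal 0.0000 0.5019 0.8649
    outer loop
      vertex 0.00 0.00 17.13
      vertex 9.85 0.00 17.13
      vertex 9.85 29.52 0.00
    endloop
  endfacet
  facet normal 0.0000 0.5019 0.8649
    outer loop
      vertex 0.00 0.00 17.13
      vertex 9.85 29.52 0.00
      vertex 0.00 29.52 0.00
    endloop
  endfacet
  facet normal -1.0000 0.0000 0.0000
    outer loop
      vertex 0.00 0.00 17.13
      vertex 0.00 29.52 0.00
      vertex 0.00 0.00 0.00
    endloop
  endfacet
  facet normal 1.0000 0.0000 0.0000
    outer loop
      vertex 9.85 0.00 0.00
      vertex 9.85 29.52 0.00
      vertex 9.85 0.00 17.13
    endloop
  endfacet
endsolid part

The G0 Z moves step by Δz≈2.14 mm. The G1 loops shrink linearly with z, so the solid tapers from its base footprint up to z≈17.1. Closing with a flat bottom cap and the tapered top and triangulating gives 8 facets — a wedge (ramp): 9.85 × 29.5 mm base, rising to 17.1 mm along the y=0 edge and sloping linearly to z=0 at y=29.5.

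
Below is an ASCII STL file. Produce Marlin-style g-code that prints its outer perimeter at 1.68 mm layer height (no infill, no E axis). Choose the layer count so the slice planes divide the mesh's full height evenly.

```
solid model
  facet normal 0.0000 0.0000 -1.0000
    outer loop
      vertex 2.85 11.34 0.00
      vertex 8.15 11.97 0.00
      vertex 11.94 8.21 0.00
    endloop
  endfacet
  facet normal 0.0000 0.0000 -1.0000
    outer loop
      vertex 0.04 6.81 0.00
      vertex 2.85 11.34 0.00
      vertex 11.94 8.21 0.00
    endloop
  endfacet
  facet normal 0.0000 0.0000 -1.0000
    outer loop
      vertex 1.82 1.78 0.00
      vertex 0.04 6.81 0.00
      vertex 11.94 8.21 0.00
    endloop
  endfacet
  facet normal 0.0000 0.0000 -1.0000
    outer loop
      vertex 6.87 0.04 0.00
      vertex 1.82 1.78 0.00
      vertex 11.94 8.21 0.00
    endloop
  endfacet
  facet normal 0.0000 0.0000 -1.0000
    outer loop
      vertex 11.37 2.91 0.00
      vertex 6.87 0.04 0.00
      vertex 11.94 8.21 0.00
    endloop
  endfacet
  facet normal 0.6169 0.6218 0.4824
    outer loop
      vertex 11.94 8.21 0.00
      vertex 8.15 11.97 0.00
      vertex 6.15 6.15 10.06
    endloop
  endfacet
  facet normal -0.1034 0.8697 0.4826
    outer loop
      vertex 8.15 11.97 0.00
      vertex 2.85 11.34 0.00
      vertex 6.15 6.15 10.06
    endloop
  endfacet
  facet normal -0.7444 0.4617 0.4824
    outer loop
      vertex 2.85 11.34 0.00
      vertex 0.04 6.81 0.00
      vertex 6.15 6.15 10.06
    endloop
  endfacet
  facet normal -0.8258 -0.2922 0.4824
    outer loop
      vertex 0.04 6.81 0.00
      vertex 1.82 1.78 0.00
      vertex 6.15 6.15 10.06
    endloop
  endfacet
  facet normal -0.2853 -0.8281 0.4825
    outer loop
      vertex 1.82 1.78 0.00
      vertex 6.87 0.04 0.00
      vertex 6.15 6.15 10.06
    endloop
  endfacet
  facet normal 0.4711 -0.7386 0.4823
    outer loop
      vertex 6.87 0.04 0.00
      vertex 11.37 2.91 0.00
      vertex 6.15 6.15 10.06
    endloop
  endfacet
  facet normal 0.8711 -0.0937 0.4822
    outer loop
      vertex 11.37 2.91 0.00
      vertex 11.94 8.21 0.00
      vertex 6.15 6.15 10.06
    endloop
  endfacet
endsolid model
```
; perimeter-only toolpath
G21 ; units = mm
G90 ; absolute positioning
G28 ; home
; layer 1
G0 Z1.68
G0 X10.97 Y7.87
G1 X7.82 Y11.00
G1 X3.40 Y10.48
G1 X1.06 Y6.70
G1 X2.54 Y2.51
G1 X6.75 Y1.06
G1 X10.50 Y3.45
G1 X10.97 Y7.87
; layer 2
G0 Z3.35
G0 X10.01 Y7.52
G1 X7.48 Y10.03
G1 X3.95 Y9.61
G1 X2.08 Y6.59
G1 X3.26 Y3.24
G1 X6.63 Y2.08
G1 X9.63 Y3.99
G1 X10.01 Y7.52
; layer 3
G0 Z5.03
G0 X9.04 Y7.18
G1 X7.15 Y9.06
G1 X4.50 Y8.75
G1 X3.10 Y6.48
G1 X3.99 Y3.97
G1 X6.51 Y3.10
G1 X8.76 Y4.53
G1 X9.04 Y7.18
; layer 4
G0 Z6.71
G0 X8.08 Y6.84
G1 X6.82 Y8.09
G1 X5.05 Y7.88
G1 X4.11 Y6.37
G1 X4.71 Y4.69
G1 X6.39 Y4.11
G1 X7.89 Y5.07
G1 X8.08 Y6.84
; layer 5
G0 Z8.38
G0 X7.12 Y6.49
G1 X6.48 Y7.12
G1 X5.60 Y7.02
G1 X5.13 Y6.26
G1 X5.43 Y5.42
G1 X6.27 Y5.13
G1 X7.02 Y5.61
G1 X7.12 Y6.49
M2 ; end

The solid is a regular 7-sided pyramid, base circumscribed radius ≈ 6.15 mm, apex at z ≈ 10.1 mm. Slicing at Δz = 1.68 mm — 6 equal slices spanning the solid's height, so layer i sits at z = i·h/6 — gives 5 non-empty perimeters. Each is a 7-segment closed polygon; G0 lifts to the layer z and rapids to the start vertex, then G1 traces the edges. The cross-section shrinks linearly with z (the slice at the apex is degenerate and omitted).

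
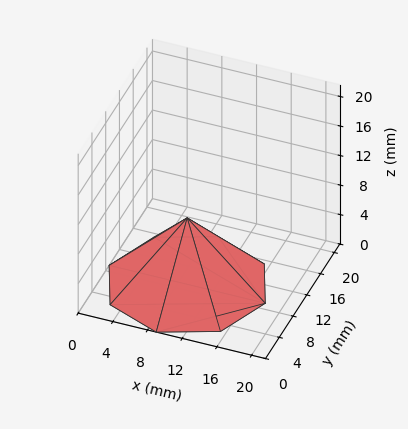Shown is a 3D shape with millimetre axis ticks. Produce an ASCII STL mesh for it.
Reading the render: the shape is a regular 8-sided pyramid, base circumscribed radius ≈ 9 mm, apex at z ≈ 9 mm (dimensions read to the nearest mm from the axis ticks). For the STL, each face is triangulated and given an outward normal.

solid part
  facet normal 0.0000 0.0000 -1.0000
    outer loop
      vertex 9.000 18.000 0.000
      vertex 15.364 15.364 0.000
      vertex 18.000 9.000 0.000
    endloop
  endfacet
  facet normal 0.0000 0.0000 -1.0000
    outer loop
      vertex 2.636 15.364 0.000
      vertex 9.000 18.000 0.000
      vertex 18.000 9.000 0.000
    endloop
  endfacet
  facet normal 0.0000 0.0000 -1.0000
    outer loop
      vertex 0.000 9.000 0.000
      vertex 2.636 15.364 0.000
      vertex 18.000 9.000 0.000
    endloop
  endfacet
  facet normal 0.0000 0.0000 -1.0000
    outer loop
      vertex 2.636 2.636 0.000
      vertex 0.000 9.000 0.000
      vertex 18.000 9.000 0.000
    endloop
  endfacet
  facet normal 0.0000 0.0000 -1.0000
    outer loop
      vertex 9.000 0.000 0.000
      vertex 2.636 2.636 0.000
      vertex 18.000 9.000 0.000
    endloop
  endfacet
  facet normal 0.0000 0.0000 -1.0000
    outer loop
      vertex 15.364 2.636 0.000
      vertex 9.000 0.000 0.000
      vertex 18.000 9.000 0.000
    endloop
  endfacet
  facet normal 0.6786 0.2811 0.6786
    outer loop
      vertex 18.000 9.000 0.000
      vertex 15.364 15.364 0.000
      vertex 9.000 9.000 9.000
    endloop
  endfacet
  facet normal 0.2811 0.6786 0.6786
    outer loop
      vertex 15.364 15.364 0.000
      vertex 9.000 18.000 0.000
      vertex 9.000 9.000 9.000
    endloop
  endfacet
  facet normal -0.2811 0.6786 0.6786
    outer loop
      vertex 9.000 18.000 0.000
      vertex 2.636 15.364 0.000
      vertex 9.000 9.000 9.000
    endloop
  endfacet
  facet normal -0.6786 0.2811 0.6786
    outer loop
      vertex 2.636 15.364 0.000
      vertex 0.000 9.000 0.000
      vertex 9.000 9.000 9.000
    endloop
  endfacet
  facet normal -0.6786 -0.2811 0.6786
    outer loop
      vertex 0.000 9.000 0.000
      vertex 2.636 2.636 0.000
      vertex 9.000 9.000 9.000
    endloop
  endfacet
  facet normal -0.2811 -0.6786 0.6786
    outer loop
      vertex 2.636 2.636 0.000
      vertex 9.000 0.000 0.000
      vertex 9.000 9.000 9.000
    endloop
  endfacet
  facet normal 0.2811 -0.6786 0.6786
    outer loop
      vertex 9.000 0.000 0.000
      vertex 15.364 2.636 0.000
      vertex 9.000 9.000 9.000
    endloop
  endfacet
  facet normal 0.6786 -0.2811 0.6786
    outer loop
      vertex 15.364 2.636 0.000
      vertex 18.000 9.000 0.000
      vertex 9.000 9.000 9.000
    endloop
  endfacet
endsolid part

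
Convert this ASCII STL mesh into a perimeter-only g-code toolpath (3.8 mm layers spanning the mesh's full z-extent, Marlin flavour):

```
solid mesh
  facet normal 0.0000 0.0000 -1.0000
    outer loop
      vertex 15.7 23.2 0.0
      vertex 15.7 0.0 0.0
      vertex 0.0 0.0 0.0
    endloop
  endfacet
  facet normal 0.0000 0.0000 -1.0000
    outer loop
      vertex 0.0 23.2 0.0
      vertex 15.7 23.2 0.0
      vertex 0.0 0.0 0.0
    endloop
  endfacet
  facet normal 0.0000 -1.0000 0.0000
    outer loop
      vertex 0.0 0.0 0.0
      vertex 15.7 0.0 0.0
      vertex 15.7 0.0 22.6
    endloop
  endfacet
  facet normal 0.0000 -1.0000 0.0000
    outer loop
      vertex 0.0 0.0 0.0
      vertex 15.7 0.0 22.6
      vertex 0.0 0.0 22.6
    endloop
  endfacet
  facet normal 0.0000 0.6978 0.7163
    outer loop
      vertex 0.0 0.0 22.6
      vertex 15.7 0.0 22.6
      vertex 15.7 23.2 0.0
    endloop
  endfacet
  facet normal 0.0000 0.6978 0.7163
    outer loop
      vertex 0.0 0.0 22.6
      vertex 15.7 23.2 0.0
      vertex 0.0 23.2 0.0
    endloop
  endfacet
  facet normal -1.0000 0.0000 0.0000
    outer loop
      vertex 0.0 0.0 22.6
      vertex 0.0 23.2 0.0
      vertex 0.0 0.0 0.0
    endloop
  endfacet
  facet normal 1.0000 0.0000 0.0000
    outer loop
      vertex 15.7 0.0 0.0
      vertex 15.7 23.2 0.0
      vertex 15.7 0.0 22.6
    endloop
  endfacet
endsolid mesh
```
; perimeter-only toolpath
G21 ; units = mm
G90 ; absolute positioning
G28 ; home
; layer 1
G0 Z3.8
G0 X0.0 Y0.0
G1 X15.7 Y0.0
G1 X15.7 Y19.3
G1 X0.0 Y19.3
G1 X0.0 Y0.0
; layer 2
G0 Z7.5
G0 X0.0 Y0.0
G1 X15.7 Y0.0
G1 X15.7 Y15.5
G1 X0.0 Y15.5
G1 X0.0 Y0.0
; layer 3
G0 Z11.3
G0 X0.0 Y0.0
G1 X15.7 Y0.0
G1 X15.7 Y11.6
G1 X0.0 Y11.6
G1 X0.0 Y0.0
; layer 4
G0 Z15.1
G0 X0.0 Y0.0
G1 X15.7 Y0.0
G1 X15.7 Y7.7
G1 X0.0 Y7.7
G1 X0.0 Y0.0
; layer 5
G0 Z18.8
G0 X0.0 Y0.0
G1 X15.7 Y0.0
G1 X15.7 Y3.9
G1 X0.0 Y3.9
G1 X0.0 Y0.0
M2 ; end

The solid is a wedge (ramp): 15.7 × 23.2 mm base, rising to 22.6 mm along the y=0 edge and sloping linearly to z=0 at y=23.2. Slicing at Δz = 3.8 mm — 6 equal slices spanning the solid's height, so layer i sits at z = i·h/6 — gives 5 non-empty perimeters. Each is a 4-segment closed polygon; G0 lifts to the layer z and rapids to the start vertex, then G1 traces the edges. The cross-section shrinks linearly with z (the slice at the apex is degenerate and omitted).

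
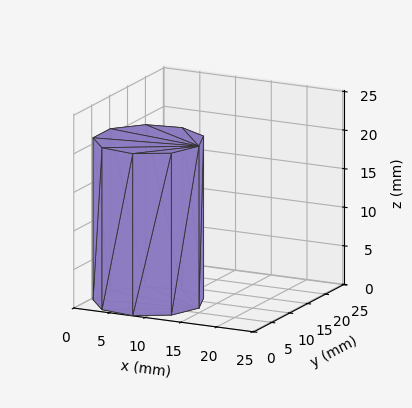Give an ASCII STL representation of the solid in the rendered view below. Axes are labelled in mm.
Reading the render: the shape is a regular 9-sided prism (a cylinder approximated with 9 flat sides), circumscribed radius ≈ 7 mm, height ≈ 21 mm (dimensions read to the nearest mm from the axis ticks). For the STL, each face is triangulated and given an outward normal.

solid part
  facet normal 0.0000 0.0000 -1.0000
    outer loop
      vertex 8.2 13.9 0.0
      vertex 12.4 11.5 0.0
      vertex 14.0 7.0 0.0
    endloop
  endfacet
  facet normal 0.0000 0.0000 -1.0000
    outer loop
      vertex 3.5 13.1 0.0
      vertex 8.2 13.9 0.0
      vertex 14.0 7.0 0.0
    endloop
  endfacet
  facet normal 0.0000 0.0000 -1.0000
    outer loop
      vertex 0.4 9.4 0.0
      vertex 3.5 13.1 0.0
      vertex 14.0 7.0 0.0
    endloop
  endfacet
  facet normal 0.0000 0.0000 -1.0000
    outer loop
      vertex 0.4 4.6 0.0
      vertex 0.4 9.4 0.0
      vertex 14.0 7.0 0.0
    endloop
  endfacet
  facet normal 0.0000 0.0000 -1.0000
    outer loop
      vertex 3.5 0.9 0.0
      vertex 0.4 4.6 0.0
      vertex 14.0 7.0 0.0
    endloop
  endfacet
  facet normal 0.0000 0.0000 -1.0000
    outer loop
      vertex 8.2 0.1 0.0
      vertex 3.5 0.9 0.0
      vertex 14.0 7.0 0.0
    endloop
  endfacet
  facet normal 0.0000 0.0000 -1.0000
    outer loop
      vertex 12.4 2.5 0.0
      vertex 8.2 0.1 0.0
      vertex 14.0 7.0 0.0
    endloop
  endfacet
  facet normal 0.0000 0.0000 1.0000
    outer loop
      vertex 14.0 7.0 21.0
      vertex 12.4 11.5 21.0
      vertex 8.2 13.9 21.0
    endloop
  endfacet
  facet normal 0.0000 0.0000 1.0000
    outer loop
      vertex 14.0 7.0 21.0
      vertex 8.2 13.9 21.0
      vertex 3.5 13.1 21.0
    endloop
  endfacet
  facet normal 0.0000 0.0000 1.0000
    outer loop
      vertex 14.0 7.0 21.0
      vertex 3.5 13.1 21.0
      vertex 0.4 9.4 21.0
    endloop
  endfacet
  facet normal 0.0000 0.0000 1.0000
    outer loop
      vertex 14.0 7.0 21.0
      vertex 0.4 9.4 21.0
      vertex 0.4 4.6 21.0
    endloop
  endfacet
  facet normal 0.0000 0.0000 1.0000
    outer loop
      vertex 14.0 7.0 21.0
      vertex 0.4 4.6 21.0
      vertex 3.5 0.9 21.0
    endloop
  endfacet
  facet normal 0.0000 0.0000 1.0000
    outer loop
      vertex 14.0 7.0 21.0
      vertex 3.5 0.9 21.0
      vertex 8.2 0.1 21.0
    endloop
  endfacet
  facet normal 0.0000 0.0000 1.0000
    outer loop
      vertex 14.0 7.0 21.0
      vertex 8.2 0.1 21.0
      vertex 12.4 2.5 21.0
    endloop
  endfacet
  facet normal 0.9422 0.3350 0.0000
    outer loop
      vertex 14.0 7.0 0.0
      vertex 12.4 11.5 0.0
      vertex 12.4 11.5 21.0
    endloop
  endfacet
  facet normal 0.9422 0.3350 0.0000
    outer loop
      vertex 14.0 7.0 0.0
      vertex 12.4 11.5 21.0
      vertex 14.0 7.0 21.0
    endloop
  endfacet
  facet normal 0.4961 0.8682 0.0000
    outer loop
      vertex 12.4 11.5 0.0
      vertex 8.2 13.9 0.0
      vertex 8.2 13.9 21.0
    endloop
  endfacet
  facet normal 0.4961 0.8682 0.0000
    outer loop
      vertex 12.4 11.5 0.0
      vertex 8.2 13.9 21.0
      vertex 12.4 11.5 21.0
    endloop
  endfacet
  facet normal -0.1678 0.9858 0.0000
    outer loop
      vertex 8.2 13.9 0.0
      vertex 3.5 13.1 0.0
      vertex 3.5 13.1 21.0
    endloop
  endfacet
  facet normal -0.1678 0.9858 0.0000
    outer loop
      vertex 8.2 13.9 0.0
      vertex 3.5 13.1 21.0
      vertex 8.2 13.9 21.0
    endloop
  endfacet
  facet normal -0.7665 0.6422 0.0000
    outer loop
      vertex 3.5 13.1 0.0
      vertex 0.4 9.4 0.0
      vertex 0.4 9.4 21.0
    endloop
  endfacet
  facet normal -0.7665 0.6422 0.0000
    outer loop
      vertex 3.5 13.1 0.0
      vertex 0.4 9.4 21.0
      vertex 3.5 13.1 21.0
    endloop
  endfacet
  facet normal -1.0000 0.0000 0.0000
    outer loop
      vertex 0.4 9.4 0.0
      vertex 0.4 4.6 0.0
      vertex 0.4 4.6 21.0
    endloop
  endfacet
  facet normal -1.0000 0.0000 0.0000
    outer loop
      vertex 0.4 9.4 0.0
      vertex 0.4 4.6 21.0
      vertex 0.4 9.4 21.0
    endloop
  endfacet
  facet normal -0.7665 -0.6422 0.0000
    outer loop
      vertex 0.4 4.6 0.0
      vertex 3.5 0.9 0.0
      vertex 3.5 0.9 21.0
    endloop
  endfacet
  facet normal -0.7665 -0.6422 0.0000
    outer loop
      vertex 0.4 4.6 0.0
      vertex 3.5 0.9 21.0
      vertex 0.4 4.6 21.0
    endloop
  endfacet
  facet normal -0.1678 -0.9858 0.0000
    outer loop
      vertex 3.5 0.9 0.0
      vertex 8.2 0.1 0.0
      vertex 8.2 0.1 21.0
    endloop
  endfacet
  facet normal -0.1678 -0.9858 0.0000
    outer loop
      vertex 3.5 0.9 0.0
      vertex 8.2 0.1 21.0
      vertex 3.5 0.9 21.0
    endloop
  endfacet
  facet normal 0.4961 -0.8682 0.0000
    outer loop
      vertex 8.2 0.1 0.0
      vertex 12.4 2.5 0.0
      vertex 12.4 2.5 21.0
    endloop
  endfacet
  facet normal 0.4961 -0.8682 0.0000
    outer loop
      vertex 8.2 0.1 0.0
      vertex 12.4 2.5 21.0
      vertex 8.2 0.1 21.0
    endloop
  endfacet
  facet normal 0.9422 -0.3350 0.0000
    outer loop
      vertex 12.4 2.5 0.0
      vertex 14.0 7.0 0.0
      vertex 14.0 7.0 21.0
    endloop
  endfacet
  facet normal 0.9422 -0.3350 0.0000
    outer loop
      vertex 12.4 2.5 0.0
      vertex 14.0 7.0 21.0
      vertex 12.4 2.5 21.0
    endloop
  endfacet
endsolid part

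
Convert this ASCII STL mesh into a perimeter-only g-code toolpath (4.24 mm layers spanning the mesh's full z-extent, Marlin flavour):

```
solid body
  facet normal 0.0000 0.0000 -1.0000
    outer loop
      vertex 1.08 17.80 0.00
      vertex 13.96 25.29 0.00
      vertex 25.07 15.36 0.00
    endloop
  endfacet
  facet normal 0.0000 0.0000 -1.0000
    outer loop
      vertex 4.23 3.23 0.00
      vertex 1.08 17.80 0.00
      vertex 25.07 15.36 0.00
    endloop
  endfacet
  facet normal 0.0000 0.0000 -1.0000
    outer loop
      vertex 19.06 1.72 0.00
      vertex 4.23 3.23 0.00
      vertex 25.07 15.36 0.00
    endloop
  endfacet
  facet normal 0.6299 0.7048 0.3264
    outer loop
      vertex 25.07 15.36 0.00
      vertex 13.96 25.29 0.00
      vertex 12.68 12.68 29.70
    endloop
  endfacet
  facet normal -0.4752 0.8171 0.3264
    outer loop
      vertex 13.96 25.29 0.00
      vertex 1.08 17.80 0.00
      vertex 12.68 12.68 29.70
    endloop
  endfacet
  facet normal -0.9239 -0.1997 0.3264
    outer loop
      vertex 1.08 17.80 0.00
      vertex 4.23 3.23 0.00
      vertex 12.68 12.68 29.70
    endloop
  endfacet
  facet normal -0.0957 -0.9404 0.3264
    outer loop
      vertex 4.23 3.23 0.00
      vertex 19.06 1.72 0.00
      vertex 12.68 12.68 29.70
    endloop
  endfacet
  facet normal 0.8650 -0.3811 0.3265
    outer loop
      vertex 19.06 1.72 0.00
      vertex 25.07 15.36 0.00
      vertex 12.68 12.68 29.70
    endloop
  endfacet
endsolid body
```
; perimeter-only toolpath
G21 ; units = mm
G90 ; absolute positioning
G28 ; home
; layer 1
G0 Z4.24
G0 X23.30 Y14.98
G1 X13.78 Y23.49
G1 X2.74 Y17.07
G1 X5.44 Y4.58
G1 X18.15 Y3.29
G1 X23.30 Y14.98
; layer 2
G0 Z8.49
G0 X21.53 Y14.59
G1 X13.59 Y21.69
G1 X4.39 Y16.34
G1 X6.64 Y5.93
G1 X17.24 Y4.85
G1 X21.53 Y14.59
; layer 3
G0 Z12.73
G0 X19.76 Y14.21
G1 X13.41 Y19.89
G1 X6.05 Y15.61
G1 X7.85 Y7.28
G1 X16.33 Y6.42
G1 X19.76 Y14.21
; layer 4
G0 Z16.97
G0 X17.99 Y13.83
G1 X13.23 Y18.08
G1 X7.71 Y14.87
G1 X9.06 Y8.63
G1 X15.41 Y7.98
G1 X17.99 Y13.83
; layer 5
G0 Z21.21
G0 X16.22 Y13.45
G1 X13.05 Y16.28
G1 X9.37 Y14.14
G1 X10.27 Y9.98
G1 X14.50 Y9.55
G1 X16.22 Y13.45
; layer 6
G0 Z25.46
G0 X14.45 Y13.06
G1 X12.86 Y14.48
G1 X11.02 Y13.41
G1 X11.47 Y11.33
G1 X13.59 Y11.11
G1 X14.45 Y13.06
M2 ; end

The solid is a regular 5-sided pyramid, base circumscribed radius ≈ 12.7 mm, apex at z ≈ 29.7 mm. Slicing at Δz = 4.24 mm — 7 equal slices spanning the solid's height, so layer i sits at z = i·h/7 — gives 6 non-empty perimeters. Each is a 5-segment closed polygon; G0 lifts to the layer z and rapids to the start vertex, then G1 traces the edges. The cross-section shrinks linearly with z (the slice at the apex is degenerate and omitted).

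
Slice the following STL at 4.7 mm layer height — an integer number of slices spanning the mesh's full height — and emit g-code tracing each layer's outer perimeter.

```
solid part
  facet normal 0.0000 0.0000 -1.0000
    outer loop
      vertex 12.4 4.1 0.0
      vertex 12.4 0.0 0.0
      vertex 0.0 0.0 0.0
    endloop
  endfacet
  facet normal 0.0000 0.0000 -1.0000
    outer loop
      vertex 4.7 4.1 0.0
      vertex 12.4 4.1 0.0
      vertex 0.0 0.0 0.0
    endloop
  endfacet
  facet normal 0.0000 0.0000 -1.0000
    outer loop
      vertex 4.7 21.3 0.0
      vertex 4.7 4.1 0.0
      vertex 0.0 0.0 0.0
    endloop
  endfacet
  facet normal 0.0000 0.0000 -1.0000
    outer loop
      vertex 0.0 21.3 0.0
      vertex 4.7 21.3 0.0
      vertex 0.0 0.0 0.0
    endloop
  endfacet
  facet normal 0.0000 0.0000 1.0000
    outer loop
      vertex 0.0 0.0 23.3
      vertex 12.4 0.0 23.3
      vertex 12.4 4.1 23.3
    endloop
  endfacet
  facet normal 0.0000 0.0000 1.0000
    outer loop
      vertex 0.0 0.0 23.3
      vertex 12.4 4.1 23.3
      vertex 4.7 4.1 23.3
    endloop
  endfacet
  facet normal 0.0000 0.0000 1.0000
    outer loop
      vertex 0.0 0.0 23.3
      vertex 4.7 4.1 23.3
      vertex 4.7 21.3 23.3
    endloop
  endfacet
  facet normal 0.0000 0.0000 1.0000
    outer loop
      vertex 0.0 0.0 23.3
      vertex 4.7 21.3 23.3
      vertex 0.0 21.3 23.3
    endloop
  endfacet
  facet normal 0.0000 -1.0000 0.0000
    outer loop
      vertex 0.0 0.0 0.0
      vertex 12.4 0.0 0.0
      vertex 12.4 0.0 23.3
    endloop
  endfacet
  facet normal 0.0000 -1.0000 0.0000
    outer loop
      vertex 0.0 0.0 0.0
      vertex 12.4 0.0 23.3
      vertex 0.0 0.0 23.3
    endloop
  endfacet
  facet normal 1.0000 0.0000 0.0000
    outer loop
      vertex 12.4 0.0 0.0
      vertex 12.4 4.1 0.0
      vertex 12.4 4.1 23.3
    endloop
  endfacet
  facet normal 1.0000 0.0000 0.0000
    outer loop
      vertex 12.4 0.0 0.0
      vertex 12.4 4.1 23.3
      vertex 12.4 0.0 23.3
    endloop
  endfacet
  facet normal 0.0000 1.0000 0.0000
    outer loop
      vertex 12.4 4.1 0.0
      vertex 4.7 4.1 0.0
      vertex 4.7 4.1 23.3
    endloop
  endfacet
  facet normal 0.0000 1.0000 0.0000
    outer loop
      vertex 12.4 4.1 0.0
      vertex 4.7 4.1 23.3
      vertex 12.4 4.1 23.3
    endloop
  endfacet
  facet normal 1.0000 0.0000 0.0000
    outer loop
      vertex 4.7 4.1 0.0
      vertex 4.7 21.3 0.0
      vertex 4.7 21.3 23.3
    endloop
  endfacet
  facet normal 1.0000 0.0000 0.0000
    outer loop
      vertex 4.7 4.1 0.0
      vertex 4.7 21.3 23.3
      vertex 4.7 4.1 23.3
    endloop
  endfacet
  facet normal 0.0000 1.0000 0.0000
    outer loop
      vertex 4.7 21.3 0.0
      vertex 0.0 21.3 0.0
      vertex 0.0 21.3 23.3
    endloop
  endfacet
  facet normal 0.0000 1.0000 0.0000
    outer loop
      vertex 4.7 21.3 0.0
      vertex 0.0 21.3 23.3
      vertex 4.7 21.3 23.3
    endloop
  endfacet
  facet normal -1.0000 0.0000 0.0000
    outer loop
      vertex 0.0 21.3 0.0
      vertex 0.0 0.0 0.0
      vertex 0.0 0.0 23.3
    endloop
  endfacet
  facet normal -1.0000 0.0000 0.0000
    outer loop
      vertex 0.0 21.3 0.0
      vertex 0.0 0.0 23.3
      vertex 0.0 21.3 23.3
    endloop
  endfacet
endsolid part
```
; perimeter-only toolpath
G21 ; units = mm
G90 ; absolute positioning
G28 ; home
; layer 1
G0 Z4.7
G0 X0.0 Y0.0
G1 X12.4 Y0.0
G1 X12.4 Y4.1
G1 X4.7 Y4.1
G1 X4.7 Y21.3
G1 X0.0 Y21.3
G1 X0.0 Y0.0
; layer 2
G0 Z9.3
G0 X0.0 Y0.0
G1 X12.4 Y0.0
G1 X12.4 Y4.1
G1 X4.7 Y4.1
G1 X4.7 Y21.3
G1 X0.0 Y21.3
G1 X0.0 Y0.0
; layer 3
G0 Z14.0
G0 X0.0 Y0.0
G1 X12.4 Y0.0
G1 X12.4 Y4.1
G1 X4.7 Y4.1
G1 X4.7 Y21.3
G1 X0.0 Y21.3
G1 X0.0 Y0.0
; layer 4
G0 Z18.6
G0 X0.0 Y0.0
G1 X12.4 Y0.0
G1 X12.4 Y4.1
G1 X4.7 Y4.1
G1 X4.7 Y21.3
G1 X0.0 Y21.3
G1 X0.0 Y0.0
; layer 5
G0 Z23.3
G0 X0.0 Y0.0
G1 X12.4 Y0.0
G1 X12.4 Y4.1
G1 X4.7 Y4.1
G1 X4.7 Y21.3
G1 X0.0 Y21.3
G1 X0.0 Y0.0
M2 ; end

The solid is an L-shaped prism: outer 12.4 × 21.3 mm, arm thicknesses ≈ 4.1 mm (horizontal) and 4.7 mm (vertical), extruded 23.3 mm in z. Slicing at Δz = 4.7 mm — 5 equal slices spanning the solid's height, so layer i sits at z = i·h/5 — gives 5 non-empty perimeters. Each is a 6-segment closed polygon; G0 lifts to the layer z and rapids to the start vertex, then G1 traces the edges.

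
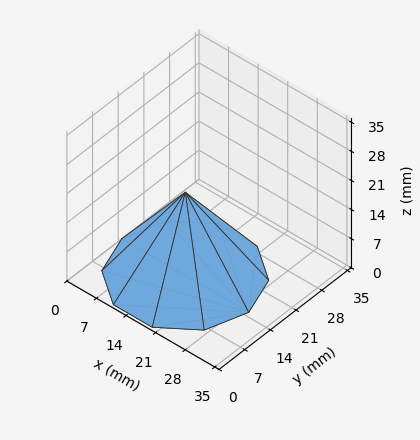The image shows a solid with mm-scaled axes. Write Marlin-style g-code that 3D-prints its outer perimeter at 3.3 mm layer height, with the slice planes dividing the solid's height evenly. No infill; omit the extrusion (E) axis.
Reading the render: the shape is a regular 10-sided pyramid, base circumscribed radius ≈ 15 mm, apex at z ≈ 20 mm (dimensions read to the nearest mm from the axis ticks). For the g-code, the solid's height is divided into equal slices at the stated Δz and each level perimeter traced with G1 moves after a G0 lift.

; perimeter-only toolpath
G21 ; units = mm
G90 ; absolute positioning
G28 ; home
; layer 1
G0 Z3.3
G0 X27.5 Y15.0
G1 X25.1 Y22.3
G1 X18.8 Y26.9
G1 X11.2 Y26.9
G1 X4.9 Y22.3
G1 X2.5 Y15.0
G1 X4.9 Y7.7
G1 X11.2 Y3.1
G1 X18.8 Y3.1
G1 X25.1 Y7.7
G1 X27.5 Y15.0
; layer 2
G0 Z6.7
G0 X25.0 Y15.0
G1 X23.1 Y20.9
G1 X18.1 Y24.5
G1 X11.9 Y24.5
G1 X6.9 Y20.9
G1 X5.0 Y15.0
G1 X6.9 Y9.1
G1 X11.9 Y5.5
G1 X18.1 Y5.5
G1 X23.1 Y9.1
G1 X25.0 Y15.0
; layer 3
G0 Z10.0
G0 X22.5 Y15.0
G1 X21.1 Y19.4
G1 X17.3 Y22.1
G1 X12.7 Y22.1
G1 X8.9 Y19.4
G1 X7.5 Y15.0
G1 X8.9 Y10.6
G1 X12.7 Y7.8
G1 X17.3 Y7.8
G1 X21.1 Y10.6
G1 X22.5 Y15.0
; layer 4
G0 Z13.3
G0 X20.0 Y15.0
G1 X19.0 Y17.9
G1 X16.5 Y19.8
G1 X13.5 Y19.8
G1 X11.0 Y17.9
G1 X10.0 Y15.0
G1 X11.0 Y12.1
G1 X13.5 Y10.2
G1 X16.5 Y10.2
G1 X19.0 Y12.1
G1 X20.0 Y15.0
; layer 5
G0 Z16.7
G0 X17.5 Y15.0
G1 X17.0 Y16.5
G1 X15.8 Y17.4
G1 X14.2 Y17.4
G1 X13.0 Y16.5
G1 X12.5 Y15.0
G1 X13.0 Y13.5
G1 X14.2 Y12.6
G1 X15.8 Y12.6
G1 X17.0 Y13.5
G1 X17.5 Y15.0
M2 ; end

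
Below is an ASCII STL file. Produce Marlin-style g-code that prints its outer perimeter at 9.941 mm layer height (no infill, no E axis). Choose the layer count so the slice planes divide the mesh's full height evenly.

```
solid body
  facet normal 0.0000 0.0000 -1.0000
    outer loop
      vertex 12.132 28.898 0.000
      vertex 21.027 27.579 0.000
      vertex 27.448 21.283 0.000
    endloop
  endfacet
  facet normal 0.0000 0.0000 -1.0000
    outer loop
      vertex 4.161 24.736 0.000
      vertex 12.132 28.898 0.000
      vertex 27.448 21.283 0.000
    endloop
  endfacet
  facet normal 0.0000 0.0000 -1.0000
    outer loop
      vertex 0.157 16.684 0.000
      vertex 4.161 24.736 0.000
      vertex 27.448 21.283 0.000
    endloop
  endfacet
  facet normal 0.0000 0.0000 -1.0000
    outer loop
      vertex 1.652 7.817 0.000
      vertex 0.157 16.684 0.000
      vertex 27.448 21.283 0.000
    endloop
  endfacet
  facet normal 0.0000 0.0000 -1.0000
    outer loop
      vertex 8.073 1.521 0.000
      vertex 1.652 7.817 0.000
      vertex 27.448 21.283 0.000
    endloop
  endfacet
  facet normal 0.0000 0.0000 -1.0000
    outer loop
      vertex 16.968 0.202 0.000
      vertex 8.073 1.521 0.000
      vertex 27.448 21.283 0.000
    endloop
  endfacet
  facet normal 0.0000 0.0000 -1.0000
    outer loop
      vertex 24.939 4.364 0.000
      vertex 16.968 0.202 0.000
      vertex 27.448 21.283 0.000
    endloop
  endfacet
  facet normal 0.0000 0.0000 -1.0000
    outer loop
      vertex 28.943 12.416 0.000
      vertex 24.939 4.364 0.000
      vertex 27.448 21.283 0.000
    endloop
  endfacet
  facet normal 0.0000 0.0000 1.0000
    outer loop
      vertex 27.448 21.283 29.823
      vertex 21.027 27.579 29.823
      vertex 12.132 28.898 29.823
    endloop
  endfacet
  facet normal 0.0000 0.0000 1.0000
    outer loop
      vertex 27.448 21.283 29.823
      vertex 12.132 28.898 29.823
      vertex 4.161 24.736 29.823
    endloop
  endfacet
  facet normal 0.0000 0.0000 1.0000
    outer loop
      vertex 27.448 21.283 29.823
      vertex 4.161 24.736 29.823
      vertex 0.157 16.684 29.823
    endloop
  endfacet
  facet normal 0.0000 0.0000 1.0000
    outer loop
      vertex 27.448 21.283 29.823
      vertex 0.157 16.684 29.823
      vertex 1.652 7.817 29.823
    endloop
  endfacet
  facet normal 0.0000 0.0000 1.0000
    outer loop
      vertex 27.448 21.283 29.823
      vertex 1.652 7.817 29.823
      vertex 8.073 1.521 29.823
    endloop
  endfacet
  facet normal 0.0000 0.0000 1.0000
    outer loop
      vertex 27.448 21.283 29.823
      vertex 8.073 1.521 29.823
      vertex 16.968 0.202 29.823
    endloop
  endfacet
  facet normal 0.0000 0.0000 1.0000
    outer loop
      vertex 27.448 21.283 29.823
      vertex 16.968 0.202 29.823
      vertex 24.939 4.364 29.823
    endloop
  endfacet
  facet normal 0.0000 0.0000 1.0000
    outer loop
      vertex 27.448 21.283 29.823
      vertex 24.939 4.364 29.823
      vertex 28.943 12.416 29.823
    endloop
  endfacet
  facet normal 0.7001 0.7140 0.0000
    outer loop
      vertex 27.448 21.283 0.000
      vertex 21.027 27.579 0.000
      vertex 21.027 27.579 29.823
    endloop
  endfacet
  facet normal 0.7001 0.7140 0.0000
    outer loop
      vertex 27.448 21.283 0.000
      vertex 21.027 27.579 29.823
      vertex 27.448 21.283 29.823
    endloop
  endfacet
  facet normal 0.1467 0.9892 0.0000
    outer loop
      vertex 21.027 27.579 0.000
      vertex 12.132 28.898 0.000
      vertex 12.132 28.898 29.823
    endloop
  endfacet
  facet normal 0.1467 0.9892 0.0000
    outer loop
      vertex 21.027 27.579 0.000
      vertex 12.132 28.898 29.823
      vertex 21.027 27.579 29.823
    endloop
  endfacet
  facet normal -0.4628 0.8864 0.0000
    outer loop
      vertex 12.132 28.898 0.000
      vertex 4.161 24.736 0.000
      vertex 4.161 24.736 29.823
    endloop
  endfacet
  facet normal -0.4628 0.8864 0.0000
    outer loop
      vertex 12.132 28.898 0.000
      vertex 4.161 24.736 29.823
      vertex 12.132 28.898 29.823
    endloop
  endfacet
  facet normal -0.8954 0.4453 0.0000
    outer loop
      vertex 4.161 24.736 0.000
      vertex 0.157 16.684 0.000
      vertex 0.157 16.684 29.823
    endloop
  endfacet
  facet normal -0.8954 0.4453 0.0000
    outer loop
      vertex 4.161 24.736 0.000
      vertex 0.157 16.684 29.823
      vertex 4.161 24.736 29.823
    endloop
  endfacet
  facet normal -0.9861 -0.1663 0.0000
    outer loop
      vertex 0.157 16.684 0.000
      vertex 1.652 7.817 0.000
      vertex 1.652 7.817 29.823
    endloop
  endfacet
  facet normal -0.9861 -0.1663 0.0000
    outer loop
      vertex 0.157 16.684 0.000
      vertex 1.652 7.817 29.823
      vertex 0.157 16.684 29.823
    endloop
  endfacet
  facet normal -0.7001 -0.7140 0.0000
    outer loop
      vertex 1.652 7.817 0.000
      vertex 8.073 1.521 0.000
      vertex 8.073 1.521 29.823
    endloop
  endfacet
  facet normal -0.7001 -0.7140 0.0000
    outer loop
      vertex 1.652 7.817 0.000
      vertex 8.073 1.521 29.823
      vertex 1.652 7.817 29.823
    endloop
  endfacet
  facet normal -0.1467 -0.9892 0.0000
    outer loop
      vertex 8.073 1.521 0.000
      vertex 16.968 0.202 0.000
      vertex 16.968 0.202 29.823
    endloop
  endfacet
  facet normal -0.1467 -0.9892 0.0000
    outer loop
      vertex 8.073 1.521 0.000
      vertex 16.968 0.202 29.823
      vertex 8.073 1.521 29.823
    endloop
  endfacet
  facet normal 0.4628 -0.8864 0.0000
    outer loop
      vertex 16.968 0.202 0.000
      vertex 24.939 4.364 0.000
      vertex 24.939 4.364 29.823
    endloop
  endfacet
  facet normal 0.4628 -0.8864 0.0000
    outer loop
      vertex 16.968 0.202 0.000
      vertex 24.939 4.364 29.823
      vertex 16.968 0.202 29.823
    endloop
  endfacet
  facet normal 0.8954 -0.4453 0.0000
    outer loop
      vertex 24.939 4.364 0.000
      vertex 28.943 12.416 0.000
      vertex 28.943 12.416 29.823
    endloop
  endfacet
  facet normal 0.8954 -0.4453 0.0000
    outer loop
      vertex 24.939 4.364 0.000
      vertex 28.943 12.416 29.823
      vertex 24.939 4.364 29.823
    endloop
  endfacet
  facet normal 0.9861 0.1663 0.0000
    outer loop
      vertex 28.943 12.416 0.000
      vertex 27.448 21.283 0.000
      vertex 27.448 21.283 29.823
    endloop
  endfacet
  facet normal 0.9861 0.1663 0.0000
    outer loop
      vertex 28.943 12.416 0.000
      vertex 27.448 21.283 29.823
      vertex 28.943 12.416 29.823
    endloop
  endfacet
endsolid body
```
; perimeter-only toolpath
G21 ; units = mm
G90 ; absolute positioning
G28 ; home
; layer 1
G0 Z9.941
G0 X27.448 Y21.283
G1 X21.027 Y27.579
G1 X12.132 Y28.898
G1 X4.161 Y24.736
G1 X0.157 Y16.684
G1 X1.652 Y7.817
G1 X8.073 Y1.521
G1 X16.968 Y0.202
G1 X24.939 Y4.364
G1 X28.943 Y12.416
G1 X27.448 Y21.283
; layer 2
G0 Z19.882
G0 X27.448 Y21.283
G1 X21.027 Y27.579
G1 X12.132 Y28.898
G1 X4.161 Y24.736
G1 X0.157 Y16.684
G1 X1.652 Y7.817
G1 X8.073 Y1.521
G1 X16.968 Y0.202
G1 X24.939 Y4.364
G1 X28.943 Y12.416
G1 X27.448 Y21.283
; layer 3
G0 Z29.823
G0 X27.448 Y21.283
G1 X21.027 Y27.579
G1 X12.132 Y28.898
G1 X4.161 Y24.736
G1 X0.157 Y16.684
G1 X1.652 Y7.817
G1 X8.073 Y1.521
G1 X16.968 Y0.202
G1 X24.939 Y4.364
G1 X28.943 Y12.416
G1 X27.448 Y21.283
M2 ; end

The solid is a regular 10-sided prism (a cylinder approximated with 10 flat sides), circumscribed radius ≈ 14.6 mm, height ≈ 29.8 mm. Slicing at Δz = 9.941 mm — 3 equal slices spanning the solid's height, so layer i sits at z = i·h/3 — gives 3 non-empty perimeters. Each is a 10-segment closed polygon; G0 lifts to the layer z and rapids to the start vertex, then G1 traces the edges.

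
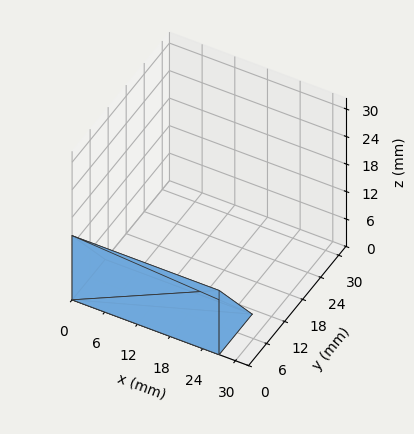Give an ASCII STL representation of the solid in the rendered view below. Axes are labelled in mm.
Reading the render: the shape is a wedge (ramp): 27 × 11 mm base, rising to 14 mm along the y=0 edge and sloping linearly to z=0 at y=11 (dimensions read to the nearest mm from the axis ticks). For the STL, each face is triangulated and given an outward normal.

solid part
  facet normal 0.0000 0.0000 -1.0000
    outer loop
      vertex 27.0 11.0 0.0
      vertex 27.0 0.0 0.0
      vertex 0.0 0.0 0.0
    endloop
  endfacet
  facet normal 0.0000 0.0000 -1.0000
    outer loop
      vertex 0.0 11.0 0.0
      vertex 27.0 11.0 0.0
      vertex 0.0 0.0 0.0
    endloop
  endfacet
  facet normal 0.0000 -1.0000 0.0000
    outer loop
      vertex 0.0 0.0 0.0
      vertex 27.0 0.0 0.0
      vertex 27.0 0.0 14.0
    endloop
  endfacet
  facet normal 0.0000 -1.0000 0.0000
    outer loop
      vertex 0.0 0.0 0.0
      vertex 27.0 0.0 14.0
      vertex 0.0 0.0 14.0
    endloop
  endfacet
  facet normal 0.0000 0.7863 0.6178
    outer loop
      vertex 0.0 0.0 14.0
      vertex 27.0 0.0 14.0
      vertex 27.0 11.0 0.0
    endloop
  endfacet
  facet normal 0.0000 0.7863 0.6178
    outer loop
      vertex 0.0 0.0 14.0
      vertex 27.0 11.0 0.0
      vertex 0.0 11.0 0.0
    endloop
  endfacet
  facet normal -1.0000 0.0000 0.0000
    outer loop
      vertex 0.0 0.0 14.0
      vertex 0.0 11.0 0.0
      vertex 0.0 0.0 0.0
    endloop
  endfacet
  facet normal 1.0000 0.0000 0.0000
    outer loop
      vertex 27.0 0.0 0.0
      vertex 27.0 11.0 0.0
      vertex 27.0 0.0 14.0
    endloop
  endfacet
endsolid part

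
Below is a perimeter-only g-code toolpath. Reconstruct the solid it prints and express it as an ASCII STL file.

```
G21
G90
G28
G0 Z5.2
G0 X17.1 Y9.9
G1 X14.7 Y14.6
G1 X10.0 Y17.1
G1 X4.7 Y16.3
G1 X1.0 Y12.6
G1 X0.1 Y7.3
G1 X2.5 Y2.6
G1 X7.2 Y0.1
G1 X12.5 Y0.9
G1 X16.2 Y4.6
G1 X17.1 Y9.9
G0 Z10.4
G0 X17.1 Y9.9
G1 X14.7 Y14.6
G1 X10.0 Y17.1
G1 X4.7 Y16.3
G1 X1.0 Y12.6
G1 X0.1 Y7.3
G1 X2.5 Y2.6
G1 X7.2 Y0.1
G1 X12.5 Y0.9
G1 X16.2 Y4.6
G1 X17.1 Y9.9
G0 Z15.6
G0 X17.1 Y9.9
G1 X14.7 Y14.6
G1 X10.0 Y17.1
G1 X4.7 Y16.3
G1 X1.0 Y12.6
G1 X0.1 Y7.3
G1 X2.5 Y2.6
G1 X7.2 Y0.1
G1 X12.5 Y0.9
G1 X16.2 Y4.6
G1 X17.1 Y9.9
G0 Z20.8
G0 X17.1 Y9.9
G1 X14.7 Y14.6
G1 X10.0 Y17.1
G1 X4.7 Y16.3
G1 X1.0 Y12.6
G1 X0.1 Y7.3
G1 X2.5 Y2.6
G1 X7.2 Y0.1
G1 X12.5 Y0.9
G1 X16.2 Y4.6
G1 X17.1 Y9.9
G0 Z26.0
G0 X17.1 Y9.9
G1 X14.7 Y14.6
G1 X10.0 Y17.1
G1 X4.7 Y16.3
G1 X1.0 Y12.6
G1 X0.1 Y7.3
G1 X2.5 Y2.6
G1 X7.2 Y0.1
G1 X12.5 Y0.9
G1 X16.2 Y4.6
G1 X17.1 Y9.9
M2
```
solid part
  facet normal 0.0000 0.0000 -1.0000
    outer loop
      vertex 10.0 17.1 0.0
      vertex 14.7 14.6 0.0
      vertex 17.1 9.9 0.0
    endloop
  endfacet
  facet normal 0.0000 0.0000 -1.0000
    outer loop
      vertex 4.7 16.3 0.0
      vertex 10.0 17.1 0.0
      vertex 17.1 9.9 0.0
    endloop
  endfacet
  facet normal 0.0000 0.0000 -1.0000
    outer loop
      vertex 1.0 12.6 0.0
      vertex 4.7 16.3 0.0
      vertex 17.1 9.9 0.0
    endloop
  endfacet
  facet normal 0.0000 0.0000 -1.0000
    outer loop
      vertex 0.1 7.3 0.0
      vertex 1.0 12.6 0.0
      vertex 17.1 9.9 0.0
    endloop
  endfacet
  facet normal 0.0000 0.0000 -1.0000
    outer loop
      vertex 2.5 2.6 0.0
      vertex 0.1 7.3 0.0
      vertex 17.1 9.9 0.0
    endloop
  endfacet
  facet normal 0.0000 0.0000 -1.0000
    outer loop
      vertex 7.2 0.1 0.0
      vertex 2.5 2.6 0.0
      vertex 17.1 9.9 0.0
    endloop
  endfacet
  facet normal 0.0000 0.0000 -1.0000
    outer loop
      vertex 12.5 0.9 0.0
      vertex 7.2 0.1 0.0
      vertex 17.1 9.9 0.0
    endloop
  endfacet
  facet normal 0.0000 0.0000 -1.0000
    outer loop
      vertex 16.2 4.6 0.0
      vertex 12.5 0.9 0.0
      vertex 17.1 9.9 0.0
    endloop
  endfacet
  facet normal 0.0000 0.0000 1.0000
    outer loop
      vertex 17.1 9.9 26.0
      vertex 14.7 14.6 26.0
      vertex 10.0 17.1 26.0
    endloop
  endfacet
  facet normal 0.0000 0.0000 1.0000
    outer loop
      vertex 17.1 9.9 26.0
      vertex 10.0 17.1 26.0
      vertex 4.7 16.3 26.0
    endloop
  endfacet
  facet normal 0.0000 0.0000 1.0000
    outer loop
      vertex 17.1 9.9 26.0
      vertex 4.7 16.3 26.0
      vertex 1.0 12.6 26.0
    endloop
  endfacet
  facet normal 0.0000 0.0000 1.0000
    outer loop
      vertex 17.1 9.9 26.0
      vertex 1.0 12.6 26.0
      vertex 0.1 7.3 26.0
    endloop
  endfacet
  facet normal 0.0000 0.0000 1.0000
    outer loop
      vertex 17.1 9.9 26.0
      vertex 0.1 7.3 26.0
      vertex 2.5 2.6 26.0
    endloop
  endfacet
  facet normal 0.0000 0.0000 1.0000
    outer loop
      vertex 17.1 9.9 26.0
      vertex 2.5 2.6 26.0
      vertex 7.2 0.1 26.0
    endloop
  endfacet
  facet normal 0.0000 0.0000 1.0000
    outer loop
      vertex 17.1 9.9 26.0
      vertex 7.2 0.1 26.0
      vertex 12.5 0.9 26.0
    endloop
  endfacet
  facet normal 0.0000 0.0000 1.0000
    outer loop
      vertex 17.1 9.9 26.0
      vertex 12.5 0.9 26.0
      vertex 16.2 4.6 26.0
    endloop
  endfacet
  facet normal 0.8906 0.4548 0.0000
    outer loop
      vertex 17.1 9.9 0.0
      vertex 14.7 14.6 0.0
      vertex 14.7 14.6 26.0
    endloop
  endfacet
  facet normal 0.8906 0.4548 0.0000
    outer loop
      vertex 17.1 9.9 0.0
      vertex 14.7 14.6 26.0
      vertex 17.1 9.9 26.0
    endloop
  endfacet
  facet normal 0.4696 0.8829 0.0000
    outer loop
      vertex 14.7 14.6 0.0
      vertex 10.0 17.1 0.0
      vertex 10.0 17.1 26.0
    endloop
  endfacet
  facet normal 0.4696 0.8829 0.0000
    outer loop
      vertex 14.7 14.6 0.0
      vertex 10.0 17.1 26.0
      vertex 14.7 14.6 26.0
    endloop
  endfacet
  facet normal -0.1493 0.9888 0.0000
    outer loop
      vertex 10.0 17.1 0.0
      vertex 4.7 16.3 0.0
      vertex 4.7 16.3 26.0
    endloop
  endfacet
  facet normal -0.1493 0.9888 0.0000
    outer loop
      vertex 10.0 17.1 0.0
      vertex 4.7 16.3 26.0
      vertex 10.0 17.1 26.0
    endloop
  endfacet
  facet normal -0.7071 0.7071 0.0000
    outer loop
      vertex 4.7 16.3 0.0
      vertex 1.0 12.6 0.0
      vertex 1.0 12.6 26.0
    endloop
  endfacet
  facet normal -0.7071 0.7071 0.0000
    outer loop
      vertex 4.7 16.3 0.0
      vertex 1.0 12.6 26.0
      vertex 4.7 16.3 26.0
    endloop
  endfacet
  facet normal -0.9859 0.1674 0.0000
    outer loop
      vertex 1.0 12.6 0.0
      vertex 0.1 7.3 0.0
      vertex 0.1 7.3 26.0
    endloop
  endfacet
  facet normal -0.9859 0.1674 0.0000
    outer loop
      vertex 1.0 12.6 0.0
      vertex 0.1 7.3 26.0
      vertex 1.0 12.6 26.0
    endloop
  endfacet
  facet normal -0.8906 -0.4548 0.0000
    outer loop
      vertex 0.1 7.3 0.0
      vertex 2.5 2.6 0.0
      vertex 2.5 2.6 26.0
    endloop
  endfacet
  facet normal -0.8906 -0.4548 0.0000
    outer loop
      vertex 0.1 7.3 0.0
      vertex 2.5 2.6 26.0
      vertex 0.1 7.3 26.0
    endloop
  endfacet
  facet normal -0.4696 -0.8829 0.0000
    outer loop
      vertex 2.5 2.6 0.0
      vertex 7.2 0.1 0.0
      vertex 7.2 0.1 26.0
    endloop
  endfacet
  facet normal -0.4696 -0.8829 0.0000
    outer loop
      vertex 2.5 2.6 0.0
      vertex 7.2 0.1 26.0
      vertex 2.5 2.6 26.0
    endloop
  endfacet
  facet normal 0.1493 -0.9888 0.0000
    outer loop
      vertex 7.2 0.1 0.0
      vertex 12.5 0.9 0.0
      vertex 12.5 0.9 26.0
    endloop
  endfacet
  facet normal 0.1493 -0.9888 0.0000
    outer loop
      vertex 7.2 0.1 0.0
      vertex 12.5 0.9 26.0
      vertex 7.2 0.1 26.0
    endloop
  endfacet
  facet normal 0.7071 -0.7071 0.0000
    outer loop
      vertex 12.5 0.9 0.0
      vertex 16.2 4.6 0.0
      vertex 16.2 4.6 26.0
    endloop
  endfacet
  facet normal 0.7071 -0.7071 0.0000
    outer loop
      vertex 12.5 0.9 0.0
      vertex 16.2 4.6 26.0
      vertex 12.5 0.9 26.0
    endloop
  endfacet
  facet normal 0.9859 -0.1674 0.0000
    outer loop
      vertex 16.2 4.6 0.0
      vertex 17.1 9.9 0.0
      vertex 17.1 9.9 26.0
    endloop
  endfacet
  facet normal 0.9859 -0.1674 0.0000
    outer loop
      vertex 16.2 4.6 0.0
      vertex 17.1 9.9 26.0
      vertex 16.2 4.6 26.0
    endloop
  endfacet
endsolid part

The G0 Z moves step by Δz≈5.2 mm. Every layer's G1 loop is the same polygon, so the solid is a straight extrusion of it from z=0 to z≈26. Closing with flat bottom and top caps and triangulating gives 36 facets — a regular 10-sided prism (a cylinder approximated with 10 flat sides), circumscribed radius ≈ 8.6 mm, height ≈ 26 mm.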